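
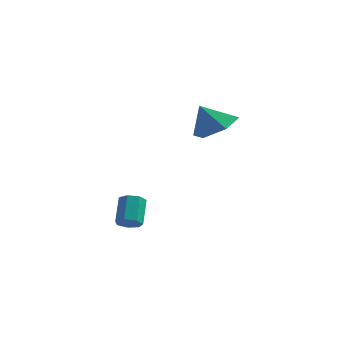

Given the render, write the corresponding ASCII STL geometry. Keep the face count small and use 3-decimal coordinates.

solid 
facet normal 0.183 -0.666 -0.723
outer loop
vertex -2.881 -3.458 -3.435
vertex -3.331 -3.229 -3.76
vertex -2.752 -3.071 -3.759
endloop
endfacet
facet normal 0.951 -0.065 0.301
outer loop
vertex -2.881 -3.458 -3.435
vertex -2.752 -3.071 -3.759
vertex -3.14 -2.52 -2.415
endloop
endfacet
facet normal 0.951 -0.065 0.301
outer loop
vertex -3.14 -2.52 -2.415
vertex -2.752 -3.071 -3.759
vertex -3.011 -2.133 -2.738
endloop
endfacet
facet normal -0.184 0.665 0.723
outer loop
vertex -3.14 -2.52 -2.415
vertex -3.011 -2.133 -2.738
vertex -3.589 -2.291 -2.74
endloop
endfacet
facet normal 0.183 -0.666 -0.723
outer loop
vertex -2.752 -3.071 -3.759
vertex -3.331 -3.229 -3.76
vertex -3.058 -2.803 -4.083
endloop
endfacet
facet normal 0.787 0.540 -0.297
outer loop
vertex -2.752 -3.071 -3.759
vertex -3.058 -2.803 -4.083
vertex -3.011 -2.133 -2.738
endloop
endfacet
facet normal 0.787 0.540 -0.297
outer loop
vertex -3.011 -2.133 -2.738
vertex -3.058 -2.803 -4.083
vertex -3.317 -1.865 -3.062
endloop
endfacet
facet normal -0.184 0.665 0.724
outer loop
vertex -3.011 -2.133 -2.738
vertex -3.317 -1.865 -3.062
vertex -3.589 -2.291 -2.74
endloop
endfacet
facet normal 0.182 -0.666 -0.724
outer loop
vertex -3.058 -2.803 -4.083
vertex -3.331 -3.229 -3.76
vertex -3.57 -2.855 -4.164
endloop
endfacet
facet normal 0.031 0.740 -0.672
outer loop
vertex -3.058 -2.803 -4.083
vertex -3.57 -2.855 -4.164
vertex -3.317 -1.865 -3.062
endloop
endfacet
facet normal 0.033 0.740 -0.672
outer loop
vertex -3.317 -1.865 -3.062
vertex -3.57 -2.855 -4.164
vertex -3.828 -1.917 -3.144
endloop
endfacet
facet normal -0.184 0.665 0.724
outer loop
vertex -3.317 -1.865 -3.062
vertex -3.828 -1.917 -3.144
vertex -3.589 -2.291 -2.74
endloop
endfacet
facet normal 0.183 -0.665 -0.724
outer loop
vertex -3.57 -2.855 -4.164
vertex -3.331 -3.229 -3.76
vertex -3.901 -3.189 -3.941
endloop
endfacet
facet normal -0.750 0.382 -0.541
outer loop
vertex -3.57 -2.855 -4.164
vertex -3.901 -3.189 -3.941
vertex -3.828 -1.917 -3.144
endloop
endfacet
facet normal -0.749 0.382 -0.542
outer loop
vertex -3.828 -1.917 -3.144
vertex -3.901 -3.189 -3.941
vertex -4.16 -2.251 -2.921
endloop
endfacet
facet normal -0.183 0.665 0.724
outer loop
vertex -3.828 -1.917 -3.144
vertex -4.16 -2.251 -2.921
vertex -3.589 -2.291 -2.74
endloop
endfacet
facet normal 0.183 -0.665 -0.724
outer loop
vertex -3.901 -3.189 -3.941
vertex -3.331 -3.229 -3.76
vertex -3.803 -3.553 -3.582
endloop
endfacet
facet normal -0.965 -0.263 -0.003
outer loop
vertex -3.901 -3.189 -3.941
vertex -3.803 -3.553 -3.582
vertex -4.16 -2.251 -2.921
endloop
endfacet
facet normal -0.965 -0.263 -0.003
outer loop
vertex -4.16 -2.251 -2.921
vertex -3.803 -3.553 -3.582
vertex -4.062 -2.615 -2.562
endloop
endfacet
facet normal -0.183 0.665 0.724
outer loop
vertex -4.16 -2.251 -2.921
vertex -4.062 -2.615 -2.562
vertex -3.589 -2.291 -2.74
endloop
endfacet
facet normal 0.183 -0.665 -0.724
outer loop
vertex -3.803 -3.553 -3.582
vertex -3.331 -3.229 -3.76
vertex -3.349 -3.673 -3.357
endloop
endfacet
facet normal -0.454 -0.710 0.538
outer loop
vertex -3.803 -3.553 -3.582
vertex -3.349 -3.673 -3.357
vertex -4.062 -2.615 -2.562
endloop
endfacet
facet normal -0.455 -0.710 0.537
outer loop
vertex -4.062 -2.615 -2.562
vertex -3.349 -3.673 -3.357
vertex -3.608 -2.735 -2.336
endloop
endfacet
facet normal -0.184 0.666 0.723
outer loop
vertex -4.062 -2.615 -2.562
vertex -3.608 -2.735 -2.336
vertex -3.589 -2.291 -2.74
endloop
endfacet
facet normal 0.185 -0.665 -0.724
outer loop
vertex -3.349 -3.673 -3.357
vertex -3.331 -3.229 -3.76
vertex -2.881 -3.458 -3.435
endloop
endfacet
facet normal 0.398 -0.623 0.673
outer loop
vertex -3.349 -3.673 -3.357
vertex -2.881 -3.458 -3.435
vertex -3.608 -2.735 -2.336
endloop
endfacet
facet normal 0.399 -0.622 0.673
outer loop
vertex -3.608 -2.735 -2.336
vertex -2.881 -3.458 -3.435
vertex -3.14 -2.52 -2.415
endloop
endfacet
facet normal -0.184 0.666 0.723
outer loop
vertex -3.608 -2.735 -2.336
vertex -3.14 -2.52 -2.415
vertex -3.589 -2.291 -2.74
endloop
endfacet
facet normal 0.455 0.232 -0.860
outer loop
vertex 0.752 -1.14 2.213
vertex -0.168 -1.381 1.661
vertex 0.002 -0.358 2.027
endloop
endfacet
facet normal 0.210 0.412 0.886
outer loop
vertex 0.752 -1.14 2.213
vertex 0.002 -0.358 2.027
vertex -0.792 -1.699 2.839
endloop
endfacet
facet normal 0.455 0.232 -0.860
outer loop
vertex 0.002 -0.358 2.027
vertex -0.168 -1.381 1.661
vertex -0.918 -0.599 1.475
endloop
endfacet
facet normal -0.510 0.646 0.568
outer loop
vertex 0.002 -0.358 2.027
vertex -0.918 -0.599 1.475
vertex -0.792 -1.699 2.839
endloop
endfacet
facet normal 0.455 0.232 -0.860
outer loop
vertex -0.918 -0.599 1.475
vertex -0.168 -1.381 1.661
vertex -1.088 -1.622 1.109
endloop
endfacet
facet normal -0.980 0.101 0.172
outer loop
vertex -0.918 -0.599 1.475
vertex -1.088 -1.622 1.109
vertex -0.792 -1.699 2.839
endloop
endfacet
facet normal 0.455 0.232 -0.860
outer loop
vertex -1.088 -1.622 1.109
vertex -0.168 -1.381 1.661
vertex -0.338 -2.405 1.295
endloop
endfacet
facet normal -0.730 -0.677 0.095
outer loop
vertex -1.088 -1.622 1.109
vertex -0.338 -2.405 1.295
vertex -0.792 -1.699 2.839
endloop
endfacet
facet normal 0.456 0.231 -0.859
outer loop
vertex -0.338 -2.405 1.295
vertex -0.168 -1.381 1.661
vertex 0.582 -2.164 1.848
endloop
endfacet
facet normal -0.010 -0.910 0.413
outer loop
vertex -0.338 -2.405 1.295
vertex 0.582 -2.164 1.848
vertex -0.792 -1.699 2.839
endloop
endfacet
facet normal 0.455 0.231 -0.860
outer loop
vertex 0.582 -2.164 1.848
vertex -0.168 -1.381 1.661
vertex 0.752 -1.14 2.213
endloop
endfacet
facet normal 0.460 -0.365 0.809
outer loop
vertex 0.582 -2.164 1.848
vertex 0.752 -1.14 2.213
vertex -0.792 -1.699 2.839
endloop
endfacet

endsolid


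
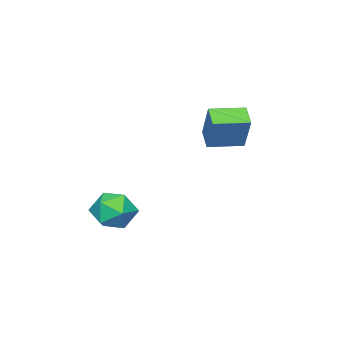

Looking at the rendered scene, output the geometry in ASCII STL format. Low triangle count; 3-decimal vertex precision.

solid 
facet normal -0.572 -0.651 0.499
outer loop
vertex -1.252 -2.07 4.12
vertex -2.567 -0.947 4.078
vertex -1.877 -2.868 2.361
endloop
endfacet
facet normal 0.760 -0.649 0.025
outer loop
vertex -1.213 -2.113 1.782
vertex -1.252 -2.07 4.12
vertex -1.877 -2.868 2.361
endloop
endfacet
facet normal -0.572 -0.651 0.499
outer loop
vertex -1.877 -2.868 2.361
vertex -2.567 -0.947 4.078
vertex -3.192 -1.745 2.319
endloop
endfacet
facet normal -0.308 -0.393 -0.866
outer loop
vertex -3.192 -1.745 2.319
vertex -1.213 -2.113 1.782
vertex -1.877 -2.868 2.361
endloop
endfacet
facet normal 0.308 0.393 0.866
outer loop
vertex -1.252 -2.07 4.12
vertex -1.903 -0.192 3.499
vertex -2.567 -0.947 4.078
endloop
endfacet
facet normal 0.760 -0.649 0.025
outer loop
vertex -0.588 -1.315 3.541
vertex -1.252 -2.07 4.12
vertex -1.213 -2.113 1.782
endloop
endfacet
facet normal 0.308 0.393 0.866
outer loop
vertex -0.588 -1.315 3.541
vertex -1.903 -0.192 3.499
vertex -1.252 -2.07 4.12
endloop
endfacet
facet normal -0.760 0.649 -0.025
outer loop
vertex -2.567 -0.947 4.078
vertex -1.903 -0.192 3.499
vertex -3.192 -1.745 2.319
endloop
endfacet
facet normal -0.308 -0.393 -0.866
outer loop
vertex -2.528 -0.99 1.74
vertex -1.213 -2.113 1.782
vertex -3.192 -1.745 2.319
endloop
endfacet
facet normal -0.760 0.649 -0.025
outer loop
vertex -3.192 -1.745 2.319
vertex -1.903 -0.192 3.499
vertex -2.528 -0.99 1.74
endloop
endfacet
facet normal 0.572 0.651 -0.499
outer loop
vertex -2.528 -0.99 1.74
vertex -0.588 -1.315 3.541
vertex -1.213 -2.113 1.782
endloop
endfacet
facet normal 0.572 0.651 -0.499
outer loop
vertex -1.903 -0.192 3.499
vertex -0.588 -1.315 3.541
vertex -2.528 -0.99 1.74
endloop
endfacet
facet normal 0.188 -0.114 0.976
outer loop
vertex 2.98 -3.414 -0.176
vertex 3.029 -4.571 -0.321
vertex 3.997 -3.928 -0.432
endloop
endfacet
facet normal 0.443 0.508 0.739
outer loop
vertex 2.98 -3.414 -0.176
vertex 3.997 -3.928 -0.432
vertex 3.705 -2.923 -0.948
endloop
endfacet
facet normal -0.101 0.880 0.464
outer loop
vertex 2.98 -3.414 -0.176
vertex 3.705 -2.923 -0.948
vertex 2.557 -2.945 -1.157
endloop
endfacet
facet normal -0.693 0.487 0.532
outer loop
vertex 2.98 -3.414 -0.176
vertex 2.557 -2.945 -1.157
vertex 2.139 -3.964 -0.769
endloop
endfacet
facet normal -0.514 -0.128 0.848
outer loop
vertex 2.98 -3.414 -0.176
vertex 2.139 -3.964 -0.769
vertex 3.029 -4.571 -0.321
endloop
endfacet
facet normal 0.904 0.371 0.211
outer loop
vertex 3.705 -2.923 -0.948
vertex 3.997 -3.928 -0.432
vertex 4.201 -3.776 -1.571
endloop
endfacet
facet normal 0.491 -0.636 0.595
outer loop
vertex 3.997 -3.928 -0.432
vertex 3.029 -4.571 -0.321
vertex 3.783 -4.795 -1.183
endloop
endfacet
facet normal -0.645 -0.658 0.388
outer loop
vertex 3.029 -4.571 -0.321
vertex 2.139 -3.964 -0.769
vertex 2.635 -4.817 -1.392
endloop
endfacet
facet normal -0.934 0.336 -0.122
outer loop
vertex 2.139 -3.964 -0.769
vertex 2.557 -2.945 -1.157
vertex 2.343 -3.812 -1.908
endloop
endfacet
facet normal 0.024 0.972 -0.232
outer loop
vertex 2.557 -2.945 -1.157
vertex 3.705 -2.923 -0.948
vertex 3.311 -3.169 -2.019
endloop
endfacet
facet normal 0.693 -0.487 -0.532
outer loop
vertex 3.36 -4.326 -2.164
vertex 4.201 -3.776 -1.571
vertex 3.783 -4.795 -1.183
endloop
endfacet
facet normal 0.101 -0.880 -0.464
outer loop
vertex 3.36 -4.326 -2.164
vertex 3.783 -4.795 -1.183
vertex 2.635 -4.817 -1.392
endloop
endfacet
facet normal -0.443 -0.508 -0.739
outer loop
vertex 3.36 -4.326 -2.164
vertex 2.635 -4.817 -1.392
vertex 2.343 -3.812 -1.908
endloop
endfacet
facet normal -0.188 0.114 -0.976
outer loop
vertex 3.36 -4.326 -2.164
vertex 2.343 -3.812 -1.908
vertex 3.311 -3.169 -2.019
endloop
endfacet
facet normal 0.514 0.128 -0.848
outer loop
vertex 3.36 -4.326 -2.164
vertex 3.311 -3.169 -2.019
vertex 4.201 -3.776 -1.571
endloop
endfacet
facet normal 0.934 -0.336 0.122
outer loop
vertex 3.783 -4.795 -1.183
vertex 4.201 -3.776 -1.571
vertex 3.997 -3.928 -0.432
endloop
endfacet
facet normal -0.024 -0.972 0.232
outer loop
vertex 2.635 -4.817 -1.392
vertex 3.783 -4.795 -1.183
vertex 3.029 -4.571 -0.321
endloop
endfacet
facet normal -0.904 -0.371 -0.211
outer loop
vertex 2.343 -3.812 -1.908
vertex 2.635 -4.817 -1.392
vertex 2.139 -3.964 -0.769
endloop
endfacet
facet normal -0.491 0.636 -0.595
outer loop
vertex 3.311 -3.169 -2.019
vertex 2.343 -3.812 -1.908
vertex 2.557 -2.945 -1.157
endloop
endfacet
facet normal 0.645 0.658 -0.388
outer loop
vertex 4.201 -3.776 -1.571
vertex 3.311 -3.169 -2.019
vertex 3.705 -2.923 -0.948
endloop
endfacet

endsolid


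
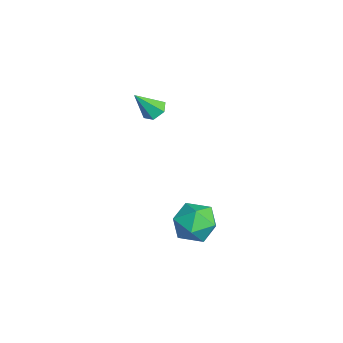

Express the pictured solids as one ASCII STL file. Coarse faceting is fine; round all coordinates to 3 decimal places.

solid 
facet normal -0.969 -0.229 0.092
outer loop
vertex 2.662 2.955 -3.894
vertex 2.928 1.79 -3.987
vertex 2.906 2.316 -2.91
endloop
endfacet
facet normal -0.815 0.373 0.444
outer loop
vertex 2.662 2.955 -3.894
vertex 2.906 2.316 -2.91
vertex 3.348 3.423 -3.029
endloop
endfacet
facet normal -0.543 0.839 -0.023
outer loop
vertex 2.662 2.955 -3.894
vertex 3.348 3.423 -3.029
vertex 3.643 3.582 -4.18
endloop
endfacet
facet normal -0.530 0.527 -0.665
outer loop
vertex 2.662 2.955 -3.894
vertex 3.643 3.582 -4.18
vertex 3.383 2.573 -4.772
endloop
endfacet
facet normal -0.794 -0.134 -0.593
outer loop
vertex 2.662 2.955 -3.894
vertex 3.383 2.573 -4.772
vertex 2.928 1.79 -3.987
endloop
endfacet
facet normal -0.309 0.223 0.925
outer loop
vertex 3.348 3.423 -3.029
vertex 2.906 2.316 -2.91
vertex 4.037 2.547 -2.588
endloop
endfacet
facet normal -0.559 -0.749 0.355
outer loop
vertex 2.906 2.316 -2.91
vertex 2.928 1.79 -3.987
vertex 3.777 1.538 -3.18
endloop
endfacet
facet normal -0.275 -0.596 -0.754
outer loop
vertex 2.928 1.79 -3.987
vertex 3.383 2.573 -4.772
vertex 4.072 1.697 -4.331
endloop
endfacet
facet normal 0.151 0.471 -0.869
outer loop
vertex 3.383 2.573 -4.772
vertex 3.643 3.582 -4.18
vertex 4.514 2.804 -4.45
endloop
endfacet
facet normal 0.130 0.977 0.168
outer loop
vertex 3.643 3.582 -4.18
vertex 3.348 3.423 -3.029
vertex 4.492 3.33 -3.373
endloop
endfacet
facet normal 0.530 -0.527 0.665
outer loop
vertex 4.758 2.165 -3.466
vertex 4.037 2.547 -2.588
vertex 3.777 1.538 -3.18
endloop
endfacet
facet normal 0.543 -0.839 0.023
outer loop
vertex 4.758 2.165 -3.466
vertex 3.777 1.538 -3.18
vertex 4.072 1.697 -4.331
endloop
endfacet
facet normal 0.815 -0.373 -0.444
outer loop
vertex 4.758 2.165 -3.466
vertex 4.072 1.697 -4.331
vertex 4.514 2.804 -4.45
endloop
endfacet
facet normal 0.969 0.229 -0.092
outer loop
vertex 4.758 2.165 -3.466
vertex 4.514 2.804 -4.45
vertex 4.492 3.33 -3.373
endloop
endfacet
facet normal 0.794 0.134 0.593
outer loop
vertex 4.758 2.165 -3.466
vertex 4.492 3.33 -3.373
vertex 4.037 2.547 -2.588
endloop
endfacet
facet normal -0.151 -0.471 0.869
outer loop
vertex 3.777 1.538 -3.18
vertex 4.037 2.547 -2.588
vertex 2.906 2.316 -2.91
endloop
endfacet
facet normal -0.130 -0.977 -0.168
outer loop
vertex 4.072 1.697 -4.331
vertex 3.777 1.538 -3.18
vertex 2.928 1.79 -3.987
endloop
endfacet
facet normal 0.309 -0.223 -0.925
outer loop
vertex 4.514 2.804 -4.45
vertex 4.072 1.697 -4.331
vertex 3.383 2.573 -4.772
endloop
endfacet
facet normal 0.559 0.749 -0.355
outer loop
vertex 4.492 3.33 -3.373
vertex 4.514 2.804 -4.45
vertex 3.643 3.582 -4.18
endloop
endfacet
facet normal 0.275 0.596 0.754
outer loop
vertex 4.037 2.547 -2.588
vertex 4.492 3.33 -3.373
vertex 3.348 3.423 -3.029
endloop
endfacet
facet normal -0.075 0.602 -0.795
outer loop
vertex 0.647 1.286 1.427
vertex 0.03 1.464 1.62
vertex 0.561 1.812 1.833
endloop
endfacet
facet normal 0.956 -0.066 0.287
outer loop
vertex 0.647 1.286 1.427
vertex 0.561 1.812 1.833
vertex 0.15 0.496 2.9
endloop
endfacet
facet normal -0.074 0.601 -0.796
outer loop
vertex 0.561 1.812 1.833
vertex 0.03 1.464 1.62
vertex -0.055 1.99 2.025
endloop
endfacet
facet normal 0.386 0.505 0.772
outer loop
vertex 0.561 1.812 1.833
vertex -0.055 1.99 2.025
vertex 0.15 0.496 2.9
endloop
endfacet
facet normal -0.074 0.601 -0.796
outer loop
vertex -0.055 1.99 2.025
vertex 0.03 1.464 1.62
vertex -0.587 1.642 1.812
endloop
endfacet
facet normal -0.543 0.368 0.755
outer loop
vertex -0.055 1.99 2.025
vertex -0.587 1.642 1.812
vertex 0.15 0.496 2.9
endloop
endfacet
facet normal -0.074 0.602 -0.795
outer loop
vertex -0.587 1.642 1.812
vertex 0.03 1.464 1.62
vertex -0.501 1.116 1.406
endloop
endfacet
facet normal -0.905 -0.343 0.252
outer loop
vertex -0.587 1.642 1.812
vertex -0.501 1.116 1.406
vertex 0.15 0.496 2.9
endloop
endfacet
facet normal -0.074 0.602 -0.795
outer loop
vertex -0.501 1.116 1.406
vertex 0.03 1.464 1.62
vertex 0.116 0.938 1.214
endloop
endfacet
facet normal -0.336 -0.913 -0.233
outer loop
vertex -0.501 1.116 1.406
vertex 0.116 0.938 1.214
vertex 0.15 0.496 2.9
endloop
endfacet
facet normal -0.075 0.602 -0.795
outer loop
vertex 0.116 0.938 1.214
vertex 0.03 1.464 1.62
vertex 0.647 1.286 1.427
endloop
endfacet
facet normal 0.594 -0.775 -0.215
outer loop
vertex 0.116 0.938 1.214
vertex 0.647 1.286 1.427
vertex 0.15 0.496 2.9
endloop
endfacet

endsolid


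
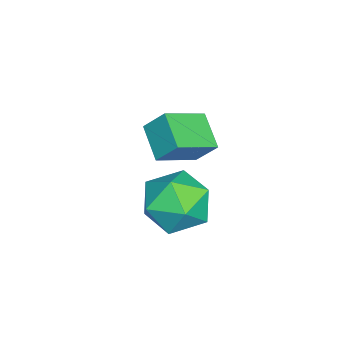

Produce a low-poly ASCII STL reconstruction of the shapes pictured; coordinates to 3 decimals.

solid 
facet normal -0.693 0.607 0.389
outer loop
vertex -0.318 -1.9 0.15
vertex -0.362 -2.525 1.047
vertex 0.342 -1.689 0.997
endloop
endfacet
facet normal -0.253 0.966 -0.044
outer loop
vertex -0.318 -1.9 0.15
vertex 0.342 -1.689 0.997
vertex 0.728 -1.634 -0.025
endloop
endfacet
facet normal -0.285 0.666 -0.690
outer loop
vertex -0.318 -1.9 0.15
vertex 0.728 -1.634 -0.025
vertex 0.263 -2.435 -0.606
endloop
endfacet
facet normal -0.744 0.120 -0.657
outer loop
vertex -0.318 -1.9 0.15
vertex 0.263 -2.435 -0.606
vertex -0.411 -2.986 0.057
endloop
endfacet
facet normal -0.996 0.084 0.010
outer loop
vertex -0.318 -1.9 0.15
vertex -0.411 -2.986 0.057
vertex -0.362 -2.525 1.047
endloop
endfacet
facet normal 0.412 0.888 0.203
outer loop
vertex 0.728 -1.634 -0.025
vertex 0.342 -1.689 0.997
vertex 1.331 -2.094 0.763
endloop
endfacet
facet normal -0.300 0.307 0.903
outer loop
vertex 0.342 -1.689 0.997
vertex -0.362 -2.525 1.047
vertex 0.657 -2.645 1.426
endloop
endfacet
facet normal -0.791 -0.539 0.290
outer loop
vertex -0.362 -2.525 1.047
vertex -0.411 -2.986 0.057
vertex 0.192 -3.446 0.845
endloop
endfacet
facet normal -0.383 -0.480 -0.789
outer loop
vertex -0.411 -2.986 0.057
vertex 0.263 -2.435 -0.606
vertex 0.578 -3.391 -0.177
endloop
endfacet
facet normal 0.360 0.401 -0.842
outer loop
vertex 0.263 -2.435 -0.606
vertex 0.728 -1.634 -0.025
vertex 1.282 -2.555 -0.227
endloop
endfacet
facet normal 0.744 -0.120 0.657
outer loop
vertex 1.238 -3.18 0.67
vertex 1.331 -2.094 0.763
vertex 0.657 -2.645 1.426
endloop
endfacet
facet normal 0.285 -0.666 0.690
outer loop
vertex 1.238 -3.18 0.67
vertex 0.657 -2.645 1.426
vertex 0.192 -3.446 0.845
endloop
endfacet
facet normal 0.253 -0.966 0.044
outer loop
vertex 1.238 -3.18 0.67
vertex 0.192 -3.446 0.845
vertex 0.578 -3.391 -0.177
endloop
endfacet
facet normal 0.693 -0.607 -0.389
outer loop
vertex 1.238 -3.18 0.67
vertex 0.578 -3.391 -0.177
vertex 1.282 -2.555 -0.227
endloop
endfacet
facet normal 0.996 -0.084 -0.010
outer loop
vertex 1.238 -3.18 0.67
vertex 1.282 -2.555 -0.227
vertex 1.331 -2.094 0.763
endloop
endfacet
facet normal 0.383 0.480 0.789
outer loop
vertex 0.657 -2.645 1.426
vertex 1.331 -2.094 0.763
vertex 0.342 -1.689 0.997
endloop
endfacet
facet normal -0.360 -0.401 0.842
outer loop
vertex 0.192 -3.446 0.845
vertex 0.657 -2.645 1.426
vertex -0.362 -2.525 1.047
endloop
endfacet
facet normal -0.412 -0.888 -0.203
outer loop
vertex 0.578 -3.391 -0.177
vertex 0.192 -3.446 0.845
vertex -0.411 -2.986 0.057
endloop
endfacet
facet normal 0.300 -0.307 -0.903
outer loop
vertex 1.282 -2.555 -0.227
vertex 0.578 -3.391 -0.177
vertex 0.263 -2.435 -0.606
endloop
endfacet
facet normal 0.791 0.539 -0.290
outer loop
vertex 1.331 -2.094 0.763
vertex 1.282 -2.555 -0.227
vertex 0.728 -1.634 -0.025
endloop
endfacet
facet normal -0.664 0.607 -0.436
outer loop
vertex -3.249 -3.195 0.379
vertex -3.162 -2.553 1.141
vertex -2.321 -2.609 -0.219
endloop
endfacet
facet normal -0.087 -0.641 -0.763
outer loop
vertex -1.318 -3.527 0.439
vertex -3.249 -3.195 0.379
vertex -2.321 -2.609 -0.219
endloop
endfacet
facet normal -0.664 0.608 -0.436
outer loop
vertex -2.321 -2.609 -0.219
vertex -3.162 -2.553 1.141
vertex -2.234 -1.968 0.543
endloop
endfacet
facet normal 0.743 0.468 -0.479
outer loop
vertex -2.234 -1.968 0.543
vertex -1.318 -3.527 0.439
vertex -2.321 -2.609 -0.219
endloop
endfacet
facet normal -0.743 -0.468 0.479
outer loop
vertex -3.249 -3.195 0.379
vertex -2.159 -3.471 1.799
vertex -3.162 -2.553 1.141
endloop
endfacet
facet normal -0.087 -0.642 -0.762
outer loop
vertex -2.246 -4.112 1.037
vertex -3.249 -3.195 0.379
vertex -1.318 -3.527 0.439
endloop
endfacet
facet normal -0.742 -0.468 0.479
outer loop
vertex -2.246 -4.112 1.037
vertex -2.159 -3.471 1.799
vertex -3.249 -3.195 0.379
endloop
endfacet
facet normal 0.087 0.641 0.762
outer loop
vertex -3.162 -2.553 1.141
vertex -2.159 -3.471 1.799
vertex -2.234 -1.968 0.543
endloop
endfacet
facet normal 0.742 0.468 -0.479
outer loop
vertex -1.231 -2.885 1.201
vertex -1.318 -3.527 0.439
vertex -2.234 -1.968 0.543
endloop
endfacet
facet normal 0.086 0.641 0.762
outer loop
vertex -2.234 -1.968 0.543
vertex -2.159 -3.471 1.799
vertex -1.231 -2.885 1.201
endloop
endfacet
facet normal 0.664 -0.608 0.436
outer loop
vertex -1.231 -2.885 1.201
vertex -2.246 -4.112 1.037
vertex -1.318 -3.527 0.439
endloop
endfacet
facet normal 0.664 -0.608 0.435
outer loop
vertex -2.159 -3.471 1.799
vertex -2.246 -4.112 1.037
vertex -1.231 -2.885 1.201
endloop
endfacet

endsolid


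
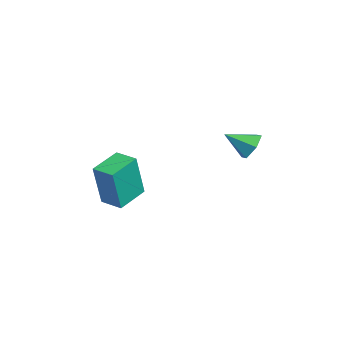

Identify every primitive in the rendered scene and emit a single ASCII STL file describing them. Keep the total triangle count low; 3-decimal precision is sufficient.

solid 
facet normal 0.127 0.844 -0.521
outer loop
vertex -1.503 2.683 -1.211
vertex -2.179 2.606 -1.501
vertex -2.088 2.982 -0.87
endloop
endfacet
facet normal 0.478 -0.065 0.876
outer loop
vertex -1.503 2.683 -1.211
vertex -2.088 2.982 -0.87
vertex -2.341 1.534 -0.839
endloop
endfacet
facet normal 0.127 0.844 -0.521
outer loop
vertex -2.088 2.982 -0.87
vertex -2.179 2.606 -1.501
vertex -2.764 2.904 -1.161
endloop
endfacet
facet normal -0.403 0.090 0.911
outer loop
vertex -2.088 2.982 -0.87
vertex -2.764 2.904 -1.161
vertex -2.341 1.534 -0.839
endloop
endfacet
facet normal 0.126 0.844 -0.522
outer loop
vertex -2.764 2.904 -1.161
vertex -2.179 2.606 -1.501
vertex -2.856 2.528 -1.791
endloop
endfacet
facet normal -0.936 -0.225 0.271
outer loop
vertex -2.764 2.904 -1.161
vertex -2.856 2.528 -1.791
vertex -2.341 1.534 -0.839
endloop
endfacet
facet normal 0.126 0.844 -0.521
outer loop
vertex -2.856 2.528 -1.791
vertex -2.179 2.606 -1.501
vertex -2.27 2.23 -2.132
endloop
endfacet
facet normal -0.591 -0.696 -0.407
outer loop
vertex -2.856 2.528 -1.791
vertex -2.27 2.23 -2.132
vertex -2.341 1.534 -0.839
endloop
endfacet
facet normal 0.127 0.844 -0.521
outer loop
vertex -2.27 2.23 -2.132
vertex -2.179 2.606 -1.501
vertex -1.594 2.307 -1.842
endloop
endfacet
facet normal 0.286 -0.850 -0.442
outer loop
vertex -2.27 2.23 -2.132
vertex -1.594 2.307 -1.842
vertex -2.341 1.534 -0.839
endloop
endfacet
facet normal 0.127 0.844 -0.521
outer loop
vertex -1.594 2.307 -1.842
vertex -2.179 2.606 -1.501
vertex -1.503 2.683 -1.211
endloop
endfacet
facet normal 0.821 -0.534 0.200
outer loop
vertex -1.594 2.307 -1.842
vertex -1.503 2.683 -1.211
vertex -2.341 1.534 -0.839
endloop
endfacet
facet normal -0.723 -0.691 0.006
outer loop
vertex -2.342 -3.689 -2.452
vertex -3.329 -2.654 -2.111
vertex -2.696 -3.338 -4.543
endloop
endfacet
facet normal 0.671 -0.704 -0.232
outer loop
vertex -1.951 -2.626 -4.549
vertex -2.342 -3.689 -2.452
vertex -2.696 -3.338 -4.543
endloop
endfacet
facet normal -0.723 -0.691 0.006
outer loop
vertex -2.696 -3.338 -4.543
vertex -3.329 -2.654 -2.111
vertex -3.682 -2.303 -4.202
endloop
endfacet
facet normal -0.164 0.164 -0.973
outer loop
vertex -3.682 -2.303 -4.202
vertex -1.951 -2.626 -4.549
vertex -2.696 -3.338 -4.543
endloop
endfacet
facet normal 0.164 -0.164 0.973
outer loop
vertex -2.342 -3.689 -2.452
vertex -2.584 -1.942 -2.117
vertex -3.329 -2.654 -2.111
endloop
endfacet
facet normal 0.672 -0.704 -0.232
outer loop
vertex -1.598 -2.977 -2.458
vertex -2.342 -3.689 -2.452
vertex -1.951 -2.626 -4.549
endloop
endfacet
facet normal 0.165 -0.164 0.973
outer loop
vertex -1.598 -2.977 -2.458
vertex -2.584 -1.942 -2.117
vertex -2.342 -3.689 -2.452
endloop
endfacet
facet normal -0.671 0.704 0.232
outer loop
vertex -3.329 -2.654 -2.111
vertex -2.584 -1.942 -2.117
vertex -3.682 -2.303 -4.202
endloop
endfacet
facet normal -0.164 0.164 -0.973
outer loop
vertex -2.938 -1.591 -4.208
vertex -1.951 -2.626 -4.549
vertex -3.682 -2.303 -4.202
endloop
endfacet
facet normal -0.672 0.704 0.232
outer loop
vertex -3.682 -2.303 -4.202
vertex -2.584 -1.942 -2.117
vertex -2.938 -1.591 -4.208
endloop
endfacet
facet normal 0.723 0.691 -0.006
outer loop
vertex -2.938 -1.591 -4.208
vertex -1.598 -2.977 -2.458
vertex -1.951 -2.626 -4.549
endloop
endfacet
facet normal 0.723 0.691 -0.006
outer loop
vertex -2.584 -1.942 -2.117
vertex -1.598 -2.977 -2.458
vertex -2.938 -1.591 -4.208
endloop
endfacet

endsolid


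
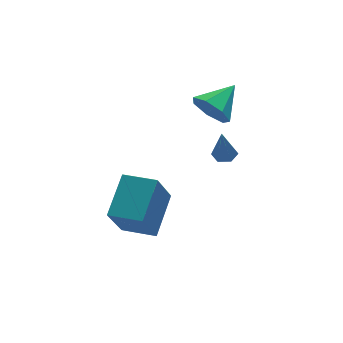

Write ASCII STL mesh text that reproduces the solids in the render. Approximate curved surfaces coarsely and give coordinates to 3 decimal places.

solid 
facet normal 0.150 0.118 -0.982
outer loop
vertex 1.77 1.498 -0.331
vertex 1.326 1.191 -0.436
vertex 1.276 1.736 -0.378
endloop
endfacet
facet normal 0.351 0.819 0.454
outer loop
vertex 1.77 1.498 -0.331
vertex 1.276 1.736 -0.378
vertex 1.094 1.009 1.076
endloop
endfacet
facet normal 0.150 0.118 -0.982
outer loop
vertex 1.276 1.736 -0.378
vertex 1.326 1.191 -0.436
vertex 0.832 1.429 -0.483
endloop
endfacet
facet normal -0.589 0.750 0.301
outer loop
vertex 1.276 1.736 -0.378
vertex 0.832 1.429 -0.483
vertex 1.094 1.009 1.076
endloop
endfacet
facet normal 0.150 0.118 -0.982
outer loop
vertex 0.832 1.429 -0.483
vertex 1.326 1.191 -0.436
vertex 0.882 0.884 -0.541
endloop
endfacet
facet normal -0.985 -0.105 0.137
outer loop
vertex 0.832 1.429 -0.483
vertex 0.882 0.884 -0.541
vertex 1.094 1.009 1.076
endloop
endfacet
facet normal 0.150 0.118 -0.982
outer loop
vertex 0.882 0.884 -0.541
vertex 1.326 1.191 -0.436
vertex 1.375 0.647 -0.494
endloop
endfacet
facet normal -0.440 -0.889 0.126
outer loop
vertex 0.882 0.884 -0.541
vertex 1.375 0.647 -0.494
vertex 1.094 1.009 1.076
endloop
endfacet
facet normal 0.150 0.118 -0.982
outer loop
vertex 1.375 0.647 -0.494
vertex 1.326 1.191 -0.436
vertex 1.819 0.954 -0.389
endloop
endfacet
facet normal 0.501 -0.820 0.279
outer loop
vertex 1.375 0.647 -0.494
vertex 1.819 0.954 -0.389
vertex 1.094 1.009 1.076
endloop
endfacet
facet normal 0.150 0.118 -0.982
outer loop
vertex 1.819 0.954 -0.389
vertex 1.326 1.191 -0.436
vertex 1.77 1.498 -0.331
endloop
endfacet
facet normal 0.896 0.034 0.442
outer loop
vertex 1.819 0.954 -0.389
vertex 1.77 1.498 -0.331
vertex 1.094 1.009 1.076
endloop
endfacet
facet normal -0.565 -0.664 -0.490
outer loop
vertex -2.749 -0.102 -2.297
vertex -3.87 0.946 -2.425
vertex -1.901 0.573 -4.188
endloop
endfacet
facet normal 0.728 -0.680 0.084
outer loop
vertex -0.71 1.974 -3.155
vertex -2.749 -0.102 -2.297
vertex -1.901 0.573 -4.188
endloop
endfacet
facet normal -0.565 -0.664 -0.490
outer loop
vertex -1.901 0.573 -4.188
vertex -3.87 0.946 -2.425
vertex -3.022 1.621 -4.317
endloop
endfacet
facet normal 0.389 0.309 -0.868
outer loop
vertex -3.022 1.621 -4.317
vertex -0.71 1.974 -3.155
vertex -1.901 0.573 -4.188
endloop
endfacet
facet normal -0.389 -0.310 0.868
outer loop
vertex -2.749 -0.102 -2.297
vertex -2.679 2.347 -1.392
vertex -3.87 0.946 -2.425
endloop
endfacet
facet normal 0.728 -0.680 0.084
outer loop
vertex -1.558 1.299 -1.263
vertex -2.749 -0.102 -2.297
vertex -0.71 1.974 -3.155
endloop
endfacet
facet normal -0.389 -0.309 0.868
outer loop
vertex -1.558 1.299 -1.263
vertex -2.679 2.347 -1.392
vertex -2.749 -0.102 -2.297
endloop
endfacet
facet normal -0.728 0.680 -0.084
outer loop
vertex -3.87 0.946 -2.425
vertex -2.679 2.347 -1.392
vertex -3.022 1.621 -4.317
endloop
endfacet
facet normal 0.389 0.310 -0.868
outer loop
vertex -1.831 3.022 -3.283
vertex -0.71 1.974 -3.155
vertex -3.022 1.621 -4.317
endloop
endfacet
facet normal -0.728 0.681 -0.084
outer loop
vertex -3.022 1.621 -4.317
vertex -2.679 2.347 -1.392
vertex -1.831 3.022 -3.283
endloop
endfacet
facet normal 0.565 0.664 0.490
outer loop
vertex -1.831 3.022 -3.283
vertex -1.558 1.299 -1.263
vertex -0.71 1.974 -3.155
endloop
endfacet
facet normal 0.564 0.664 0.490
outer loop
vertex -2.679 2.347 -1.392
vertex -1.558 1.299 -1.263
vertex -1.831 3.022 -3.283
endloop
endfacet
facet normal -0.818 -0.403 -0.412
outer loop
vertex 2.088 3.158 -0.24
vertex 1.589 3.31 0.602
vertex 1.684 3.914 -0.177
endloop
endfacet
facet normal 0.676 0.412 -0.611
outer loop
vertex 2.088 3.158 -0.24
vertex 1.684 3.914 -0.177
vertex 2.971 3.99 1.298
endloop
endfacet
facet normal -0.818 -0.402 -0.412
outer loop
vertex 1.684 3.914 -0.177
vertex 1.589 3.31 0.602
vertex 1.209 4.215 0.472
endloop
endfacet
facet normal 0.240 0.936 -0.258
outer loop
vertex 1.684 3.914 -0.177
vertex 1.209 4.215 0.472
vertex 2.971 3.99 1.298
endloop
endfacet
facet normal -0.818 -0.402 -0.412
outer loop
vertex 1.209 4.215 0.472
vertex 1.589 3.31 0.602
vertex 1.02 3.835 1.219
endloop
endfacet
facet normal -0.089 0.897 0.434
outer loop
vertex 1.209 4.215 0.472
vertex 1.02 3.835 1.219
vertex 2.971 3.99 1.298
endloop
endfacet
facet normal -0.818 -0.402 -0.412
outer loop
vertex 1.02 3.835 1.219
vertex 1.589 3.31 0.602
vertex 1.259 3.059 1.501
endloop
endfacet
facet normal -0.064 0.323 0.944
outer loop
vertex 1.02 3.835 1.219
vertex 1.259 3.059 1.501
vertex 2.971 3.99 1.298
endloop
endfacet
facet normal -0.817 -0.403 -0.412
outer loop
vertex 1.259 3.059 1.501
vertex 1.589 3.31 0.602
vertex 1.747 2.473 1.106
endloop
endfacet
facet normal 0.297 -0.352 0.888
outer loop
vertex 1.259 3.059 1.501
vertex 1.747 2.473 1.106
vertex 2.971 3.99 1.298
endloop
endfacet
facet normal -0.817 -0.402 -0.412
outer loop
vertex 1.747 2.473 1.106
vertex 1.589 3.31 0.602
vertex 2.116 2.517 0.331
endloop
endfacet
facet normal 0.721 -0.621 0.308
outer loop
vertex 1.747 2.473 1.106
vertex 2.116 2.517 0.331
vertex 2.971 3.99 1.298
endloop
endfacet
facet normal -0.818 -0.403 -0.412
outer loop
vertex 2.116 2.517 0.331
vertex 1.589 3.31 0.602
vertex 2.088 3.158 -0.24
endloop
endfacet
facet normal 0.890 -0.281 -0.359
outer loop
vertex 2.116 2.517 0.331
vertex 2.088 3.158 -0.24
vertex 2.971 3.99 1.298
endloop
endfacet

endsolid


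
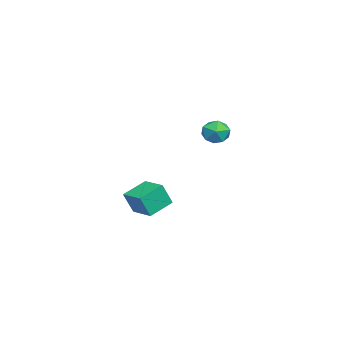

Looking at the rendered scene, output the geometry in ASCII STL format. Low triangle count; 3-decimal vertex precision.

solid 
facet normal -0.701 0.603 0.381
outer loop
vertex -4.317 -0.772 -2.933
vertex -3.276 0.339 -2.775
vertex -4.625 -0.294 -4.256
endloop
endfacet
facet normal -0.681 -0.725 -0.104
outer loop
vertex -3.504 -1.259 -4.865
vertex -4.317 -0.772 -2.933
vertex -4.625 -0.294 -4.256
endloop
endfacet
facet normal -0.701 0.603 0.381
outer loop
vertex -4.625 -0.294 -4.256
vertex -3.276 0.339 -2.775
vertex -3.585 0.816 -4.098
endloop
endfacet
facet normal -0.214 0.331 -0.919
outer loop
vertex -3.585 0.816 -4.098
vertex -3.504 -1.259 -4.865
vertex -4.625 -0.294 -4.256
endloop
endfacet
facet normal 0.214 -0.331 0.919
outer loop
vertex -4.317 -0.772 -2.933
vertex -2.155 -0.626 -3.384
vertex -3.276 0.339 -2.775
endloop
endfacet
facet normal -0.680 -0.726 -0.103
outer loop
vertex -3.195 -1.736 -3.542
vertex -4.317 -0.772 -2.933
vertex -3.504 -1.259 -4.865
endloop
endfacet
facet normal 0.214 -0.331 0.919
outer loop
vertex -3.195 -1.736 -3.542
vertex -2.155 -0.626 -3.384
vertex -4.317 -0.772 -2.933
endloop
endfacet
facet normal 0.680 0.726 0.103
outer loop
vertex -3.276 0.339 -2.775
vertex -2.155 -0.626 -3.384
vertex -3.585 0.816 -4.098
endloop
endfacet
facet normal -0.214 0.331 -0.919
outer loop
vertex -2.463 -0.148 -4.707
vertex -3.504 -1.259 -4.865
vertex -3.585 0.816 -4.098
endloop
endfacet
facet normal 0.680 0.726 0.104
outer loop
vertex -3.585 0.816 -4.098
vertex -2.155 -0.626 -3.384
vertex -2.463 -0.148 -4.707
endloop
endfacet
facet normal 0.701 -0.603 -0.381
outer loop
vertex -2.463 -0.148 -4.707
vertex -3.195 -1.736 -3.542
vertex -3.504 -1.259 -4.865
endloop
endfacet
facet normal 0.701 -0.603 -0.381
outer loop
vertex -2.155 -0.626 -3.384
vertex -3.195 -1.736 -3.542
vertex -2.463 -0.148 -4.707
endloop
endfacet
facet normal -0.520 0.067 0.852
outer loop
vertex 1.079 4.293 3.186
vertex 1.162 3.475 3.301
vertex 1.731 3.997 3.607
endloop
endfacet
facet normal -0.163 0.670 0.724
outer loop
vertex 1.079 4.293 3.186
vertex 1.731 3.997 3.607
vertex 1.835 4.613 3.06
endloop
endfacet
facet normal -0.375 0.922 0.091
outer loop
vertex 1.079 4.293 3.186
vertex 1.835 4.613 3.06
vertex 1.33 4.471 2.415
endloop
endfacet
facet normal -0.864 0.474 -0.172
outer loop
vertex 1.079 4.293 3.186
vertex 1.33 4.471 2.415
vertex 0.915 3.768 2.564
endloop
endfacet
facet normal -0.953 -0.055 0.298
outer loop
vertex 1.079 4.293 3.186
vertex 0.915 3.768 2.564
vertex 1.162 3.475 3.301
endloop
endfacet
facet normal 0.532 0.510 0.676
outer loop
vertex 1.835 4.613 3.06
vertex 1.731 3.997 3.607
vertex 2.385 3.992 3.096
endloop
endfacet
facet normal -0.046 -0.467 0.883
outer loop
vertex 1.731 3.997 3.607
vertex 1.162 3.475 3.301
vertex 1.97 3.289 3.245
endloop
endfacet
facet normal -0.748 -0.663 -0.013
outer loop
vertex 1.162 3.475 3.301
vertex 0.915 3.768 2.564
vertex 1.465 3.147 2.6
endloop
endfacet
facet normal -0.603 0.192 -0.774
outer loop
vertex 0.915 3.768 2.564
vertex 1.33 4.471 2.415
vertex 1.569 3.763 2.053
endloop
endfacet
facet normal 0.187 0.918 -0.349
outer loop
vertex 1.33 4.471 2.415
vertex 1.835 4.613 3.06
vertex 2.138 4.285 2.359
endloop
endfacet
facet normal 0.864 -0.474 0.172
outer loop
vertex 2.221 3.467 2.474
vertex 2.385 3.992 3.096
vertex 1.97 3.289 3.245
endloop
endfacet
facet normal 0.375 -0.922 -0.091
outer loop
vertex 2.221 3.467 2.474
vertex 1.97 3.289 3.245
vertex 1.465 3.147 2.6
endloop
endfacet
facet normal 0.163 -0.670 -0.724
outer loop
vertex 2.221 3.467 2.474
vertex 1.465 3.147 2.6
vertex 1.569 3.763 2.053
endloop
endfacet
facet normal 0.520 -0.067 -0.852
outer loop
vertex 2.221 3.467 2.474
vertex 1.569 3.763 2.053
vertex 2.138 4.285 2.359
endloop
endfacet
facet normal 0.953 0.055 -0.298
outer loop
vertex 2.221 3.467 2.474
vertex 2.138 4.285 2.359
vertex 2.385 3.992 3.096
endloop
endfacet
facet normal 0.603 -0.192 0.774
outer loop
vertex 1.97 3.289 3.245
vertex 2.385 3.992 3.096
vertex 1.731 3.997 3.607
endloop
endfacet
facet normal -0.187 -0.918 0.349
outer loop
vertex 1.465 3.147 2.6
vertex 1.97 3.289 3.245
vertex 1.162 3.475 3.301
endloop
endfacet
facet normal -0.532 -0.510 -0.676
outer loop
vertex 1.569 3.763 2.053
vertex 1.465 3.147 2.6
vertex 0.915 3.768 2.564
endloop
endfacet
facet normal 0.046 0.467 -0.883
outer loop
vertex 2.138 4.285 2.359
vertex 1.569 3.763 2.053
vertex 1.33 4.471 2.415
endloop
endfacet
facet normal 0.748 0.663 0.013
outer loop
vertex 2.385 3.992 3.096
vertex 2.138 4.285 2.359
vertex 1.835 4.613 3.06
endloop
endfacet

endsolid


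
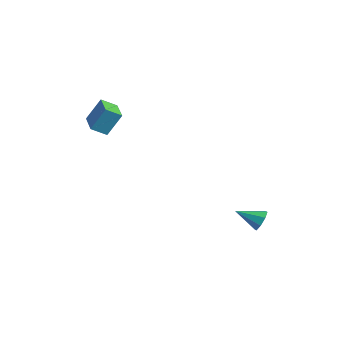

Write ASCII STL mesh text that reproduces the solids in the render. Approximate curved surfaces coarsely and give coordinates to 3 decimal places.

solid 
facet normal 0.525 0.731 -0.435
outer loop
vertex 2.473 2.502 -2.926
vertex 2.019 2.582 -3.34
vertex 2.15 2.819 -2.783
endloop
endfacet
facet normal 0.253 -0.171 0.952
outer loop
vertex 2.473 2.502 -2.926
vertex 2.15 2.819 -2.783
vertex 1.341 1.638 -2.78
endloop
endfacet
facet normal 0.525 0.732 -0.435
outer loop
vertex 2.15 2.819 -2.783
vertex 2.019 2.582 -3.34
vertex 1.75 2.997 -2.966
endloop
endfacet
facet normal -0.322 0.223 0.920
outer loop
vertex 2.15 2.819 -2.783
vertex 1.75 2.997 -2.966
vertex 1.341 1.638 -2.78
endloop
endfacet
facet normal 0.526 0.732 -0.434
outer loop
vertex 1.75 2.997 -2.966
vertex 2.019 2.582 -3.34
vertex 1.508 2.932 -3.369
endloop
endfacet
facet normal -0.836 0.313 0.451
outer loop
vertex 1.75 2.997 -2.966
vertex 1.508 2.932 -3.369
vertex 1.341 1.638 -2.78
endloop
endfacet
facet normal 0.525 0.731 -0.435
outer loop
vertex 1.508 2.932 -3.369
vertex 2.019 2.582 -3.34
vertex 1.564 2.662 -3.755
endloop
endfacet
facet normal -0.983 0.047 -0.176
outer loop
vertex 1.508 2.932 -3.369
vertex 1.564 2.662 -3.755
vertex 1.341 1.638 -2.78
endloop
endfacet
facet normal 0.525 0.731 -0.435
outer loop
vertex 1.564 2.662 -3.755
vertex 2.019 2.582 -3.34
vertex 1.887 2.345 -3.898
endloop
endfacet
facet normal -0.680 -0.423 -0.599
outer loop
vertex 1.564 2.662 -3.755
vertex 1.887 2.345 -3.898
vertex 1.341 1.638 -2.78
endloop
endfacet
facet normal 0.525 0.732 -0.435
outer loop
vertex 1.887 2.345 -3.898
vertex 2.019 2.582 -3.34
vertex 2.287 2.167 -3.715
endloop
endfacet
facet normal -0.104 -0.817 -0.567
outer loop
vertex 1.887 2.345 -3.898
vertex 2.287 2.167 -3.715
vertex 1.341 1.638 -2.78
endloop
endfacet
facet normal 0.525 0.732 -0.435
outer loop
vertex 2.287 2.167 -3.715
vertex 2.019 2.582 -3.34
vertex 2.53 2.232 -3.312
endloop
endfacet
facet normal 0.409 -0.907 -0.100
outer loop
vertex 2.287 2.167 -3.715
vertex 2.53 2.232 -3.312
vertex 1.341 1.638 -2.78
endloop
endfacet
facet normal 0.525 0.732 -0.434
outer loop
vertex 2.53 2.232 -3.312
vertex 2.019 2.582 -3.34
vertex 2.473 2.502 -2.926
endloop
endfacet
facet normal 0.557 -0.640 0.530
outer loop
vertex 2.53 2.232 -3.312
vertex 2.473 2.502 -2.926
vertex 1.341 1.638 -2.78
endloop
endfacet
facet normal -0.943 0.332 0.017
outer loop
vertex -3.143 -3.436 2.409
vertex -2.903 -2.81 3.546
vertex -2.907 -2.743 1.978
endloop
endfacet
facet normal -0.182 -0.474 -0.862
outer loop
vertex -1.577 -3.21 1.954
vertex -3.143 -3.436 2.409
vertex -2.907 -2.743 1.978
endloop
endfacet
facet normal -0.943 0.332 0.017
outer loop
vertex -2.907 -2.743 1.978
vertex -2.903 -2.81 3.546
vertex -2.667 -2.117 3.115
endloop
endfacet
facet normal 0.277 0.816 -0.508
outer loop
vertex -2.667 -2.117 3.115
vertex -1.577 -3.21 1.954
vertex -2.907 -2.743 1.978
endloop
endfacet
facet normal -0.277 -0.816 0.508
outer loop
vertex -3.143 -3.436 2.409
vertex -1.573 -3.277 3.522
vertex -2.903 -2.81 3.546
endloop
endfacet
facet normal -0.182 -0.474 -0.862
outer loop
vertex -1.813 -3.903 2.385
vertex -3.143 -3.436 2.409
vertex -1.577 -3.21 1.954
endloop
endfacet
facet normal -0.277 -0.816 0.508
outer loop
vertex -1.813 -3.903 2.385
vertex -1.573 -3.277 3.522
vertex -3.143 -3.436 2.409
endloop
endfacet
facet normal 0.182 0.474 0.862
outer loop
vertex -2.903 -2.81 3.546
vertex -1.573 -3.277 3.522
vertex -2.667 -2.117 3.115
endloop
endfacet
facet normal 0.277 0.816 -0.508
outer loop
vertex -1.337 -2.584 3.091
vertex -1.577 -3.21 1.954
vertex -2.667 -2.117 3.115
endloop
endfacet
facet normal 0.182 0.474 0.862
outer loop
vertex -2.667 -2.117 3.115
vertex -1.573 -3.277 3.522
vertex -1.337 -2.584 3.091
endloop
endfacet
facet normal 0.943 -0.332 -0.017
outer loop
vertex -1.337 -2.584 3.091
vertex -1.813 -3.903 2.385
vertex -1.577 -3.21 1.954
endloop
endfacet
facet normal 0.943 -0.332 -0.017
outer loop
vertex -1.573 -3.277 3.522
vertex -1.813 -3.903 2.385
vertex -1.337 -2.584 3.091
endloop
endfacet

endsolid


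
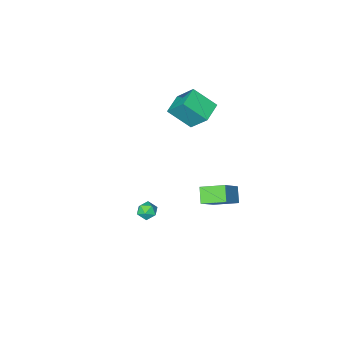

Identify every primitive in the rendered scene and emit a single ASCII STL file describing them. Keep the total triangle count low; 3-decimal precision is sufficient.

solid 
facet normal 0.011 0.824 0.566
outer loop
vertex 3.695 2.898 -0.405
vertex 3.704 2.493 0.184
vertex 4.318 2.694 -0.12
endloop
endfacet
facet normal 0.334 0.941 -0.057
outer loop
vertex 3.695 2.898 -0.405
vertex 4.318 2.694 -0.12
vertex 4.228 2.683 -0.829
endloop
endfacet
facet normal -0.135 0.805 -0.578
outer loop
vertex 3.695 2.898 -0.405
vertex 4.228 2.683 -0.829
vertex 3.558 2.474 -0.963
endloop
endfacet
facet normal -0.748 0.604 -0.275
outer loop
vertex 3.695 2.898 -0.405
vertex 3.558 2.474 -0.963
vertex 3.233 2.356 -0.337
endloop
endfacet
facet normal -0.658 0.616 0.433
outer loop
vertex 3.695 2.898 -0.405
vertex 3.233 2.356 -0.337
vertex 3.704 2.493 0.184
endloop
endfacet
facet normal 0.871 0.477 -0.118
outer loop
vertex 4.228 2.683 -0.829
vertex 4.318 2.694 -0.12
vertex 4.567 2.144 -0.503
endloop
endfacet
facet normal 0.349 0.285 0.893
outer loop
vertex 4.318 2.694 -0.12
vertex 3.704 2.493 0.184
vertex 4.242 2.026 0.123
endloop
endfacet
facet normal -0.734 -0.052 0.677
outer loop
vertex 3.704 2.493 0.184
vertex 3.233 2.356 -0.337
vertex 3.572 1.817 -0.011
endloop
endfacet
facet normal -0.880 -0.071 -0.470
outer loop
vertex 3.233 2.356 -0.337
vertex 3.558 2.474 -0.963
vertex 3.482 1.806 -0.72
endloop
endfacet
facet normal 0.113 0.255 -0.960
outer loop
vertex 3.558 2.474 -0.963
vertex 4.228 2.683 -0.829
vertex 4.096 2.007 -1.024
endloop
endfacet
facet normal 0.748 -0.604 0.275
outer loop
vertex 4.105 1.602 -0.435
vertex 4.567 2.144 -0.503
vertex 4.242 2.026 0.123
endloop
endfacet
facet normal 0.135 -0.805 0.578
outer loop
vertex 4.105 1.602 -0.435
vertex 4.242 2.026 0.123
vertex 3.572 1.817 -0.011
endloop
endfacet
facet normal -0.334 -0.941 0.057
outer loop
vertex 4.105 1.602 -0.435
vertex 3.572 1.817 -0.011
vertex 3.482 1.806 -0.72
endloop
endfacet
facet normal -0.011 -0.824 -0.566
outer loop
vertex 4.105 1.602 -0.435
vertex 3.482 1.806 -0.72
vertex 4.096 2.007 -1.024
endloop
endfacet
facet normal 0.658 -0.616 -0.433
outer loop
vertex 4.105 1.602 -0.435
vertex 4.096 2.007 -1.024
vertex 4.567 2.144 -0.503
endloop
endfacet
facet normal 0.880 0.071 0.470
outer loop
vertex 4.242 2.026 0.123
vertex 4.567 2.144 -0.503
vertex 4.318 2.694 -0.12
endloop
endfacet
facet normal -0.113 -0.255 0.960
outer loop
vertex 3.572 1.817 -0.011
vertex 4.242 2.026 0.123
vertex 3.704 2.493 0.184
endloop
endfacet
facet normal -0.871 -0.477 0.118
outer loop
vertex 3.482 1.806 -0.72
vertex 3.572 1.817 -0.011
vertex 3.233 2.356 -0.337
endloop
endfacet
facet normal -0.349 -0.285 -0.893
outer loop
vertex 4.096 2.007 -1.024
vertex 3.482 1.806 -0.72
vertex 3.558 2.474 -0.963
endloop
endfacet
facet normal 0.734 0.052 -0.677
outer loop
vertex 4.567 2.144 -0.503
vertex 4.096 2.007 -1.024
vertex 4.228 2.683 -0.829
endloop
endfacet
facet normal -0.828 -0.518 0.214
outer loop
vertex -2.201 -2.129 5.257
vertex -3.249 -0.958 4.036
vertex -1.804 -3.414 3.683
endloop
endfacet
facet normal 0.527 -0.588 0.613
outer loop
vertex -0.571 -2.642 3.364
vertex -2.201 -2.129 5.257
vertex -1.804 -3.414 3.683
endloop
endfacet
facet normal -0.828 -0.518 0.215
outer loop
vertex -1.804 -3.414 3.683
vertex -3.249 -0.958 4.036
vertex -2.853 -2.243 2.463
endloop
endfacet
facet normal 0.192 -0.620 -0.760
outer loop
vertex -2.853 -2.243 2.463
vertex -0.571 -2.642 3.364
vertex -1.804 -3.414 3.683
endloop
endfacet
facet normal -0.192 0.621 0.760
outer loop
vertex -2.201 -2.129 5.257
vertex -2.016 -0.186 3.717
vertex -3.249 -0.958 4.036
endloop
endfacet
facet normal 0.527 -0.588 0.613
outer loop
vertex -0.967 -1.357 4.937
vertex -2.201 -2.129 5.257
vertex -0.571 -2.642 3.364
endloop
endfacet
facet normal -0.191 0.621 0.760
outer loop
vertex -0.967 -1.357 4.937
vertex -2.016 -0.186 3.717
vertex -2.201 -2.129 5.257
endloop
endfacet
facet normal -0.527 0.588 -0.613
outer loop
vertex -3.249 -0.958 4.036
vertex -2.016 -0.186 3.717
vertex -2.853 -2.243 2.463
endloop
endfacet
facet normal 0.191 -0.621 -0.760
outer loop
vertex -1.619 -1.471 2.143
vertex -0.571 -2.642 3.364
vertex -2.853 -2.243 2.463
endloop
endfacet
facet normal -0.527 0.588 -0.613
outer loop
vertex -2.853 -2.243 2.463
vertex -2.016 -0.186 3.717
vertex -1.619 -1.471 2.143
endloop
endfacet
facet normal 0.828 0.518 -0.214
outer loop
vertex -1.619 -1.471 2.143
vertex -0.967 -1.357 4.937
vertex -0.571 -2.642 3.364
endloop
endfacet
facet normal 0.828 0.518 -0.214
outer loop
vertex -2.016 -0.186 3.717
vertex -0.967 -1.357 4.937
vertex -1.619 -1.471 2.143
endloop
endfacet
facet normal -0.658 0.673 0.337
outer loop
vertex -4.073 0.364 -3.907
vertex -2.645 1.018 -2.424
vertex -3.62 1.214 -4.719
endloop
endfacet
facet normal -0.661 -0.303 -0.686
outer loop
vertex -2.455 0.022 -5.316
vertex -4.073 0.364 -3.907
vertex -3.62 1.214 -4.719
endloop
endfacet
facet normal -0.658 0.673 0.337
outer loop
vertex -3.62 1.214 -4.719
vertex -2.645 1.018 -2.424
vertex -2.191 1.868 -3.236
endloop
endfacet
facet normal 0.360 0.675 -0.644
outer loop
vertex -2.191 1.868 -3.236
vertex -2.455 0.022 -5.316
vertex -3.62 1.214 -4.719
endloop
endfacet
facet normal -0.360 -0.675 0.644
outer loop
vertex -4.073 0.364 -3.907
vertex -1.48 -0.174 -3.021
vertex -2.645 1.018 -2.424
endloop
endfacet
facet normal -0.662 -0.302 -0.686
outer loop
vertex -2.909 -0.828 -4.504
vertex -4.073 0.364 -3.907
vertex -2.455 0.022 -5.316
endloop
endfacet
facet normal -0.360 -0.674 0.644
outer loop
vertex -2.909 -0.828 -4.504
vertex -1.48 -0.174 -3.021
vertex -4.073 0.364 -3.907
endloop
endfacet
facet normal 0.661 0.303 0.686
outer loop
vertex -2.645 1.018 -2.424
vertex -1.48 -0.174 -3.021
vertex -2.191 1.868 -3.236
endloop
endfacet
facet normal 0.360 0.675 -0.644
outer loop
vertex -1.027 0.676 -3.833
vertex -2.455 0.022 -5.316
vertex -2.191 1.868 -3.236
endloop
endfacet
facet normal 0.662 0.303 0.686
outer loop
vertex -2.191 1.868 -3.236
vertex -1.48 -0.174 -3.021
vertex -1.027 0.676 -3.833
endloop
endfacet
facet normal 0.658 -0.673 -0.337
outer loop
vertex -1.027 0.676 -3.833
vertex -2.909 -0.828 -4.504
vertex -2.455 0.022 -5.316
endloop
endfacet
facet normal 0.658 -0.673 -0.337
outer loop
vertex -1.48 -0.174 -3.021
vertex -2.909 -0.828 -4.504
vertex -1.027 0.676 -3.833
endloop
endfacet

endsolid


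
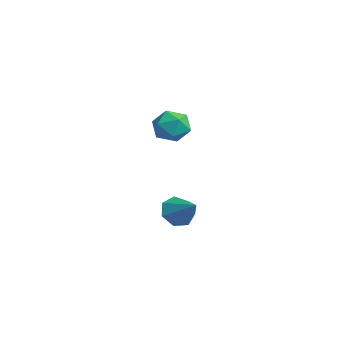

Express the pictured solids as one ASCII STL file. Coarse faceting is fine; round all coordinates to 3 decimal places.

solid 
facet normal -0.824 -0.240 -0.514
outer loop
vertex 2.026 -1.677 -3.89
vertex 1.58 -1.339 -3.333
vertex 1.89 -1.012 -3.982
endloop
endfacet
facet normal 0.846 0.101 -0.524
outer loop
vertex 2.026 -1.677 -3.89
vertex 1.89 -1.012 -3.982
vertex 2.74 -1.001 -2.607
endloop
endfacet
facet normal -0.824 -0.240 -0.514
outer loop
vertex 1.89 -1.012 -3.982
vertex 1.58 -1.339 -3.333
vertex 1.52 -0.592 -3.585
endloop
endfacet
facet normal 0.529 0.781 -0.333
outer loop
vertex 1.89 -1.012 -3.982
vertex 1.52 -0.592 -3.585
vertex 2.74 -1.001 -2.607
endloop
endfacet
facet normal -0.823 -0.240 -0.515
outer loop
vertex 1.52 -0.592 -3.585
vertex 1.58 -1.339 -3.333
vertex 1.195 -0.735 -2.999
endloop
endfacet
facet normal 0.092 0.954 0.284
outer loop
vertex 1.52 -0.592 -3.585
vertex 1.195 -0.735 -2.999
vertex 2.74 -1.001 -2.607
endloop
endfacet
facet normal -0.823 -0.240 -0.515
outer loop
vertex 1.195 -0.735 -2.999
vertex 1.58 -1.339 -3.333
vertex 1.159 -1.332 -2.664
endloop
endfacet
facet normal -0.134 0.491 0.861
outer loop
vertex 1.195 -0.735 -2.999
vertex 1.159 -1.332 -2.664
vertex 2.74 -1.001 -2.607
endloop
endfacet
facet normal -0.823 -0.239 -0.515
outer loop
vertex 1.159 -1.332 -2.664
vertex 1.58 -1.339 -3.333
vertex 1.44 -1.934 -2.833
endloop
endfacet
facet normal 0.020 -0.262 0.965
outer loop
vertex 1.159 -1.332 -2.664
vertex 1.44 -1.934 -2.833
vertex 2.74 -1.001 -2.607
endloop
endfacet
facet normal -0.823 -0.239 -0.515
outer loop
vertex 1.44 -1.934 -2.833
vertex 1.58 -1.339 -3.333
vertex 1.826 -2.088 -3.378
endloop
endfacet
facet normal 0.438 -0.735 0.518
outer loop
vertex 1.44 -1.934 -2.833
vertex 1.826 -2.088 -3.378
vertex 2.74 -1.001 -2.607
endloop
endfacet
facet normal -0.824 -0.240 -0.514
outer loop
vertex 1.826 -2.088 -3.378
vertex 1.58 -1.339 -3.333
vertex 2.026 -1.677 -3.89
endloop
endfacet
facet normal 0.806 -0.574 -0.146
outer loop
vertex 1.826 -2.088 -3.378
vertex 2.026 -1.677 -3.89
vertex 2.74 -1.001 -2.607
endloop
endfacet
facet normal 0.237 0.278 0.931
outer loop
vertex -3.255 0.824 0.193
vertex -3.387 -0.044 0.486
vertex -2.551 0.224 0.193
endloop
endfacet
facet normal 0.579 0.680 0.450
outer loop
vertex -3.255 0.824 0.193
vertex -2.551 0.224 0.193
vertex -2.669 0.798 -0.522
endloop
endfacet
facet normal 0.090 0.995 0.038
outer loop
vertex -3.255 0.824 0.193
vertex -2.669 0.798 -0.522
vertex -3.578 0.886 -0.671
endloop
endfacet
facet normal -0.555 0.789 0.264
outer loop
vertex -3.255 0.824 0.193
vertex -3.578 0.886 -0.671
vertex -4.022 0.365 -0.048
endloop
endfacet
facet normal -0.463 0.346 0.816
outer loop
vertex -3.255 0.824 0.193
vertex -4.022 0.365 -0.048
vertex -3.387 -0.044 0.486
endloop
endfacet
facet normal 0.968 0.247 0.038
outer loop
vertex -2.669 0.798 -0.522
vertex -2.551 0.224 0.193
vertex -2.438 -0.085 -0.672
endloop
endfacet
facet normal 0.415 -0.403 0.815
outer loop
vertex -2.551 0.224 0.193
vertex -3.387 -0.044 0.486
vertex -2.882 -0.606 -0.049
endloop
endfacet
facet normal -0.719 -0.295 0.629
outer loop
vertex -3.387 -0.044 0.486
vertex -4.022 0.365 -0.048
vertex -3.791 -0.518 -0.198
endloop
endfacet
facet normal -0.867 0.423 -0.264
outer loop
vertex -4.022 0.365 -0.048
vertex -3.578 0.886 -0.671
vertex -3.909 0.056 -0.913
endloop
endfacet
facet normal 0.176 0.757 -0.629
outer loop
vertex -3.578 0.886 -0.671
vertex -2.669 0.798 -0.522
vertex -3.073 0.324 -1.206
endloop
endfacet
facet normal 0.555 -0.789 -0.264
outer loop
vertex -3.205 -0.544 -0.913
vertex -2.438 -0.085 -0.672
vertex -2.882 -0.606 -0.049
endloop
endfacet
facet normal -0.090 -0.995 -0.038
outer loop
vertex -3.205 -0.544 -0.913
vertex -2.882 -0.606 -0.049
vertex -3.791 -0.518 -0.198
endloop
endfacet
facet normal -0.579 -0.680 -0.450
outer loop
vertex -3.205 -0.544 -0.913
vertex -3.791 -0.518 -0.198
vertex -3.909 0.056 -0.913
endloop
endfacet
facet normal -0.237 -0.278 -0.931
outer loop
vertex -3.205 -0.544 -0.913
vertex -3.909 0.056 -0.913
vertex -3.073 0.324 -1.206
endloop
endfacet
facet normal 0.463 -0.346 -0.816
outer loop
vertex -3.205 -0.544 -0.913
vertex -3.073 0.324 -1.206
vertex -2.438 -0.085 -0.672
endloop
endfacet
facet normal 0.867 -0.423 0.264
outer loop
vertex -2.882 -0.606 -0.049
vertex -2.438 -0.085 -0.672
vertex -2.551 0.224 0.193
endloop
endfacet
facet normal -0.176 -0.757 0.629
outer loop
vertex -3.791 -0.518 -0.198
vertex -2.882 -0.606 -0.049
vertex -3.387 -0.044 0.486
endloop
endfacet
facet normal -0.968 -0.247 -0.038
outer loop
vertex -3.909 0.056 -0.913
vertex -3.791 -0.518 -0.198
vertex -4.022 0.365 -0.048
endloop
endfacet
facet normal -0.415 0.403 -0.815
outer loop
vertex -3.073 0.324 -1.206
vertex -3.909 0.056 -0.913
vertex -3.578 0.886 -0.671
endloop
endfacet
facet normal 0.719 0.295 -0.629
outer loop
vertex -2.438 -0.085 -0.672
vertex -3.073 0.324 -1.206
vertex -2.669 0.798 -0.522
endloop
endfacet

endsolid


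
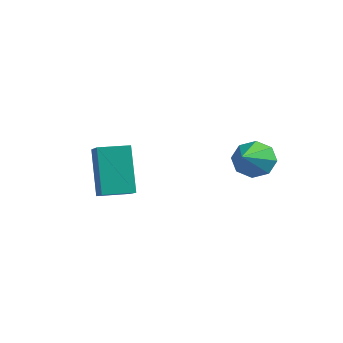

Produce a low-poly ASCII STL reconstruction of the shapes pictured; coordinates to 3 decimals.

solid 
facet normal -0.459 0.765 -0.451
outer loop
vertex -0.838 3.904 1.325
vertex -1.156 3.422 0.831
vertex -1.352 3.704 1.509
endloop
endfacet
facet normal 0.244 0.238 0.940
outer loop
vertex -0.838 3.904 1.325
vertex -1.352 3.704 1.509
vertex -0.304 1.998 1.669
endloop
endfacet
facet normal -0.459 0.766 -0.451
outer loop
vertex -1.352 3.704 1.509
vertex -1.156 3.422 0.831
vertex -1.752 3.339 1.296
endloop
endfacet
facet normal -0.365 -0.138 0.921
outer loop
vertex -1.352 3.704 1.509
vertex -1.752 3.339 1.296
vertex -0.304 1.998 1.669
endloop
endfacet
facet normal -0.458 0.766 -0.450
outer loop
vertex -1.752 3.339 1.296
vertex -1.156 3.422 0.831
vertex -1.803 3.023 0.81
endloop
endfacet
facet normal -0.665 -0.592 0.455
outer loop
vertex -1.752 3.339 1.296
vertex -1.803 3.023 0.81
vertex -0.304 1.998 1.669
endloop
endfacet
facet normal -0.458 0.766 -0.450
outer loop
vertex -1.803 3.023 0.81
vertex -1.156 3.422 0.831
vertex -1.475 2.941 0.337
endloop
endfacet
facet normal -0.480 -0.857 -0.185
outer loop
vertex -1.803 3.023 0.81
vertex -1.475 2.941 0.337
vertex -0.304 1.998 1.669
endloop
endfacet
facet normal -0.459 0.766 -0.450
outer loop
vertex -1.475 2.941 0.337
vertex -1.156 3.422 0.831
vertex -0.961 3.141 0.153
endloop
endfacet
facet normal 0.080 -0.779 -0.622
outer loop
vertex -1.475 2.941 0.337
vertex -0.961 3.141 0.153
vertex -0.304 1.998 1.669
endloop
endfacet
facet normal -0.458 0.767 -0.450
outer loop
vertex -0.961 3.141 0.153
vertex -1.156 3.422 0.831
vertex -0.561 3.505 0.366
endloop
endfacet
facet normal 0.688 -0.404 -0.603
outer loop
vertex -0.961 3.141 0.153
vertex -0.561 3.505 0.366
vertex -0.304 1.998 1.669
endloop
endfacet
facet normal -0.459 0.765 -0.451
outer loop
vertex -0.561 3.505 0.366
vertex -1.156 3.422 0.831
vertex -0.51 3.822 0.852
endloop
endfacet
facet normal 0.989 0.050 -0.137
outer loop
vertex -0.561 3.505 0.366
vertex -0.51 3.822 0.852
vertex -0.304 1.998 1.669
endloop
endfacet
facet normal -0.459 0.765 -0.451
outer loop
vertex -0.51 3.822 0.852
vertex -1.156 3.422 0.831
vertex -0.838 3.904 1.325
endloop
endfacet
facet normal 0.804 0.316 0.503
outer loop
vertex -0.51 3.822 0.852
vertex -0.838 3.904 1.325
vertex -0.304 1.998 1.669
endloop
endfacet
facet normal -0.763 0.454 -0.461
outer loop
vertex -4.655 -0.439 1.309
vertex -4.094 0.496 1.302
vertex -3.905 -0.9 -0.386
endloop
endfacet
facet normal -0.515 -0.857 0.006
outer loop
vertex -3.006 -1.436 0.158
vertex -4.655 -0.439 1.309
vertex -3.905 -0.9 -0.386
endloop
endfacet
facet normal -0.763 0.454 -0.461
outer loop
vertex -3.905 -0.9 -0.386
vertex -4.094 0.496 1.302
vertex -3.345 0.034 -0.393
endloop
endfacet
facet normal 0.393 -0.242 -0.887
outer loop
vertex -3.345 0.034 -0.393
vertex -3.006 -1.436 0.158
vertex -3.905 -0.9 -0.386
endloop
endfacet
facet normal -0.393 0.242 0.887
outer loop
vertex -4.655 -0.439 1.309
vertex -3.195 -0.04 1.846
vertex -4.094 0.496 1.302
endloop
endfacet
facet normal -0.514 -0.858 0.007
outer loop
vertex -3.755 -0.974 1.853
vertex -4.655 -0.439 1.309
vertex -3.006 -1.436 0.158
endloop
endfacet
facet normal -0.393 0.242 0.887
outer loop
vertex -3.755 -0.974 1.853
vertex -3.195 -0.04 1.846
vertex -4.655 -0.439 1.309
endloop
endfacet
facet normal 0.515 0.857 -0.006
outer loop
vertex -4.094 0.496 1.302
vertex -3.195 -0.04 1.846
vertex -3.345 0.034 -0.393
endloop
endfacet
facet normal 0.392 -0.242 -0.887
outer loop
vertex -2.445 -0.501 0.151
vertex -3.006 -1.436 0.158
vertex -3.345 0.034 -0.393
endloop
endfacet
facet normal 0.514 0.858 -0.006
outer loop
vertex -3.345 0.034 -0.393
vertex -3.195 -0.04 1.846
vertex -2.445 -0.501 0.151
endloop
endfacet
facet normal 0.763 -0.454 0.461
outer loop
vertex -2.445 -0.501 0.151
vertex -3.755 -0.974 1.853
vertex -3.006 -1.436 0.158
endloop
endfacet
facet normal 0.763 -0.454 0.461
outer loop
vertex -3.195 -0.04 1.846
vertex -3.755 -0.974 1.853
vertex -2.445 -0.501 0.151
endloop
endfacet

endsolid


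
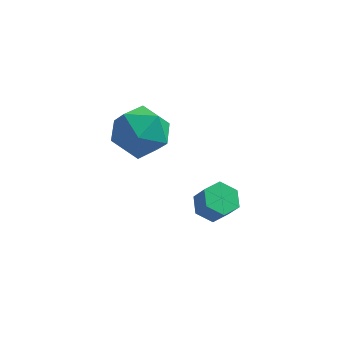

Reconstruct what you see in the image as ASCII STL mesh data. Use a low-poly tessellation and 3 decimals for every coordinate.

solid 
facet normal 0.087 -0.386 0.918
outer loop
vertex 0.068 -3.695 3.35
vertex -1.117 -3.873 3.387
vertex -0.395 -4.729 2.959
endloop
endfacet
facet normal 0.677 -0.505 0.536
outer loop
vertex 0.068 -3.695 3.35
vertex -0.395 -4.729 2.959
vertex 0.487 -4.198 2.346
endloop
endfacet
facet normal 0.936 0.127 0.327
outer loop
vertex 0.068 -3.695 3.35
vertex 0.487 -4.198 2.346
vertex 0.31 -3.013 2.394
endloop
endfacet
facet normal 0.507 0.636 0.582
outer loop
vertex 0.068 -3.695 3.35
vertex 0.31 -3.013 2.394
vertex -0.681 -2.813 3.038
endloop
endfacet
facet normal -0.018 0.320 0.947
outer loop
vertex 0.068 -3.695 3.35
vertex -0.681 -2.813 3.038
vertex -1.117 -3.873 3.387
endloop
endfacet
facet normal 0.490 -0.870 -0.049
outer loop
vertex 0.487 -4.198 2.346
vertex -0.395 -4.729 2.959
vertex -0.439 -4.687 1.762
endloop
endfacet
facet normal -0.464 -0.677 0.572
outer loop
vertex -0.395 -4.729 2.959
vertex -1.117 -3.873 3.387
vertex -1.43 -4.487 2.406
endloop
endfacet
facet normal -0.635 0.464 0.618
outer loop
vertex -1.117 -3.873 3.387
vertex -0.681 -2.813 3.038
vertex -1.607 -3.302 2.454
endloop
endfacet
facet normal 0.214 0.976 0.026
outer loop
vertex -0.681 -2.813 3.038
vertex 0.31 -3.013 2.394
vertex -0.725 -2.771 1.841
endloop
endfacet
facet normal 0.910 0.152 -0.385
outer loop
vertex 0.31 -3.013 2.394
vertex 0.487 -4.198 2.346
vertex -0.003 -3.627 1.413
endloop
endfacet
facet normal -0.507 -0.636 -0.582
outer loop
vertex -1.188 -3.805 1.45
vertex -0.439 -4.687 1.762
vertex -1.43 -4.487 2.406
endloop
endfacet
facet normal -0.936 -0.127 -0.327
outer loop
vertex -1.188 -3.805 1.45
vertex -1.43 -4.487 2.406
vertex -1.607 -3.302 2.454
endloop
endfacet
facet normal -0.677 0.505 -0.536
outer loop
vertex -1.188 -3.805 1.45
vertex -1.607 -3.302 2.454
vertex -0.725 -2.771 1.841
endloop
endfacet
facet normal -0.087 0.386 -0.918
outer loop
vertex -1.188 -3.805 1.45
vertex -0.725 -2.771 1.841
vertex -0.003 -3.627 1.413
endloop
endfacet
facet normal 0.018 -0.320 -0.947
outer loop
vertex -1.188 -3.805 1.45
vertex -0.003 -3.627 1.413
vertex -0.439 -4.687 1.762
endloop
endfacet
facet normal -0.214 -0.976 -0.026
outer loop
vertex -1.43 -4.487 2.406
vertex -0.439 -4.687 1.762
vertex -0.395 -4.729 2.959
endloop
endfacet
facet normal -0.910 -0.152 0.385
outer loop
vertex -1.607 -3.302 2.454
vertex -1.43 -4.487 2.406
vertex -1.117 -3.873 3.387
endloop
endfacet
facet normal -0.490 0.870 0.049
outer loop
vertex -0.725 -2.771 1.841
vertex -1.607 -3.302 2.454
vertex -0.681 -2.813 3.038
endloop
endfacet
facet normal 0.464 0.677 -0.572
outer loop
vertex -0.003 -3.627 1.413
vertex -0.725 -2.771 1.841
vertex 0.31 -3.013 2.394
endloop
endfacet
facet normal 0.635 -0.464 -0.618
outer loop
vertex -0.439 -4.687 1.762
vertex -0.003 -3.627 1.413
vertex 0.487 -4.198 2.346
endloop
endfacet
facet normal -0.449 0.338 -0.827
outer loop
vertex 2.249 -2.299 -2.154
vertex 1.801 -2.887 -2.151
vertex 1.604 -2.271 -1.792
endloop
endfacet
facet normal 0.197 0.940 0.278
outer loop
vertex 2.249 -2.299 -2.154
vertex 1.604 -2.271 -1.792
vertex 2.708 -2.644 -1.311
endloop
endfacet
facet normal 0.197 0.940 0.278
outer loop
vertex 2.708 -2.644 -1.311
vertex 1.604 -2.271 -1.792
vertex 2.063 -2.616 -0.949
endloop
endfacet
facet normal 0.449 -0.340 0.826
outer loop
vertex 2.708 -2.644 -1.311
vertex 2.063 -2.616 -0.949
vertex 2.259 -3.233 -1.309
endloop
endfacet
facet normal -0.450 0.338 -0.827
outer loop
vertex 1.604 -2.271 -1.792
vertex 1.801 -2.887 -2.151
vertex 1.156 -2.86 -1.789
endloop
endfacet
facet normal -0.656 0.502 0.563
outer loop
vertex 1.604 -2.271 -1.792
vertex 1.156 -2.86 -1.789
vertex 2.063 -2.616 -0.949
endloop
endfacet
facet normal -0.656 0.502 0.563
outer loop
vertex 2.063 -2.616 -0.949
vertex 1.156 -2.86 -1.789
vertex 1.615 -3.205 -0.946
endloop
endfacet
facet normal 0.451 -0.339 0.826
outer loop
vertex 2.063 -2.616 -0.949
vertex 1.615 -3.205 -0.946
vertex 2.259 -3.233 -1.309
endloop
endfacet
facet normal -0.449 0.340 -0.826
outer loop
vertex 1.156 -2.86 -1.789
vertex 1.801 -2.887 -2.151
vertex 1.352 -3.476 -2.149
endloop
endfacet
facet normal -0.853 -0.438 0.285
outer loop
vertex 1.156 -2.86 -1.789
vertex 1.352 -3.476 -2.149
vertex 1.615 -3.205 -0.946
endloop
endfacet
facet normal -0.853 -0.438 0.285
outer loop
vertex 1.615 -3.205 -0.946
vertex 1.352 -3.476 -2.149
vertex 1.811 -3.821 -1.306
endloop
endfacet
facet normal 0.451 -0.339 0.826
outer loop
vertex 1.615 -3.205 -0.946
vertex 1.811 -3.821 -1.306
vertex 2.259 -3.233 -1.309
endloop
endfacet
facet normal -0.449 0.340 -0.826
outer loop
vertex 1.352 -3.476 -2.149
vertex 1.801 -2.887 -2.151
vertex 1.997 -3.504 -2.511
endloop
endfacet
facet normal -0.197 -0.940 -0.278
outer loop
vertex 1.352 -3.476 -2.149
vertex 1.997 -3.504 -2.511
vertex 1.811 -3.821 -1.306
endloop
endfacet
facet normal -0.197 -0.940 -0.278
outer loop
vertex 1.811 -3.821 -1.306
vertex 1.997 -3.504 -2.511
vertex 2.456 -3.849 -1.668
endloop
endfacet
facet normal 0.449 -0.338 0.827
outer loop
vertex 1.811 -3.821 -1.306
vertex 2.456 -3.849 -1.668
vertex 2.259 -3.233 -1.309
endloop
endfacet
facet normal -0.451 0.339 -0.826
outer loop
vertex 1.997 -3.504 -2.511
vertex 1.801 -2.887 -2.151
vertex 2.445 -2.915 -2.514
endloop
endfacet
facet normal 0.656 -0.502 -0.563
outer loop
vertex 1.997 -3.504 -2.511
vertex 2.445 -2.915 -2.514
vertex 2.456 -3.849 -1.668
endloop
endfacet
facet normal 0.656 -0.502 -0.563
outer loop
vertex 2.456 -3.849 -1.668
vertex 2.445 -2.915 -2.514
vertex 2.904 -3.26 -1.671
endloop
endfacet
facet normal 0.450 -0.338 0.827
outer loop
vertex 2.456 -3.849 -1.668
vertex 2.904 -3.26 -1.671
vertex 2.259 -3.233 -1.309
endloop
endfacet
facet normal -0.451 0.339 -0.826
outer loop
vertex 2.445 -2.915 -2.514
vertex 1.801 -2.887 -2.151
vertex 2.249 -2.299 -2.154
endloop
endfacet
facet normal 0.853 0.438 -0.285
outer loop
vertex 2.445 -2.915 -2.514
vertex 2.249 -2.299 -2.154
vertex 2.904 -3.26 -1.671
endloop
endfacet
facet normal 0.853 0.438 -0.285
outer loop
vertex 2.904 -3.26 -1.671
vertex 2.249 -2.299 -2.154
vertex 2.708 -2.644 -1.311
endloop
endfacet
facet normal 0.449 -0.340 0.826
outer loop
vertex 2.904 -3.26 -1.671
vertex 2.708 -2.644 -1.311
vertex 2.259 -3.233 -1.309
endloop
endfacet

endsolid


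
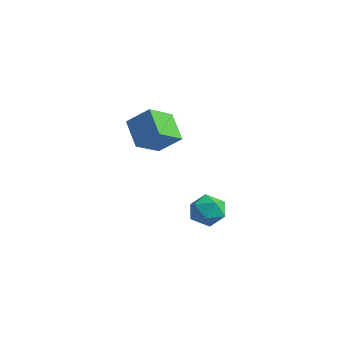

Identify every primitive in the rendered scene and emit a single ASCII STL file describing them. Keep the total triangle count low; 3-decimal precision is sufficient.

solid 
facet normal 0.183 0.445 0.877
outer loop
vertex -1.912 0.821 -2.464
vertex -2.618 0.083 -1.942
vertex -1.504 -0.166 -2.048
endloop
endfacet
facet normal 0.748 0.495 0.442
outer loop
vertex -1.912 0.821 -2.464
vertex -1.504 -0.166 -2.048
vertex -1.152 0.214 -3.07
endloop
endfacet
facet normal 0.539 0.828 -0.154
outer loop
vertex -1.912 0.821 -2.464
vertex -1.152 0.214 -3.07
vertex -2.047 0.699 -3.595
endloop
endfacet
facet normal -0.155 0.984 -0.088
outer loop
vertex -1.912 0.821 -2.464
vertex -2.047 0.699 -3.595
vertex -2.953 0.618 -2.898
endloop
endfacet
facet normal -0.375 0.747 0.549
outer loop
vertex -1.912 0.821 -2.464
vertex -2.953 0.618 -2.898
vertex -2.618 0.083 -1.942
endloop
endfacet
facet normal 0.950 -0.165 0.266
outer loop
vertex -1.152 0.214 -3.07
vertex -1.504 -0.166 -2.048
vertex -1.387 -0.898 -2.922
endloop
endfacet
facet normal 0.037 -0.247 0.968
outer loop
vertex -1.504 -0.166 -2.048
vertex -2.618 0.083 -1.942
vertex -2.293 -0.979 -2.225
endloop
endfacet
facet normal -0.866 0.241 0.438
outer loop
vertex -2.618 0.083 -1.942
vertex -2.953 0.618 -2.898
vertex -3.188 -0.494 -2.75
endloop
endfacet
facet normal -0.511 0.624 -0.591
outer loop
vertex -2.953 0.618 -2.898
vertex -2.047 0.699 -3.595
vertex -2.836 -0.114 -3.772
endloop
endfacet
facet normal 0.611 0.373 -0.698
outer loop
vertex -2.047 0.699 -3.595
vertex -1.152 0.214 -3.07
vertex -1.722 -0.363 -3.878
endloop
endfacet
facet normal 0.155 -0.984 0.088
outer loop
vertex -2.428 -1.101 -3.356
vertex -1.387 -0.898 -2.922
vertex -2.293 -0.979 -2.225
endloop
endfacet
facet normal -0.539 -0.828 0.154
outer loop
vertex -2.428 -1.101 -3.356
vertex -2.293 -0.979 -2.225
vertex -3.188 -0.494 -2.75
endloop
endfacet
facet normal -0.748 -0.495 -0.442
outer loop
vertex -2.428 -1.101 -3.356
vertex -3.188 -0.494 -2.75
vertex -2.836 -0.114 -3.772
endloop
endfacet
facet normal -0.183 -0.445 -0.877
outer loop
vertex -2.428 -1.101 -3.356
vertex -2.836 -0.114 -3.772
vertex -1.722 -0.363 -3.878
endloop
endfacet
facet normal 0.375 -0.747 -0.549
outer loop
vertex -2.428 -1.101 -3.356
vertex -1.722 -0.363 -3.878
vertex -1.387 -0.898 -2.922
endloop
endfacet
facet normal 0.511 -0.624 0.591
outer loop
vertex -2.293 -0.979 -2.225
vertex -1.387 -0.898 -2.922
vertex -1.504 -0.166 -2.048
endloop
endfacet
facet normal -0.611 -0.373 0.698
outer loop
vertex -3.188 -0.494 -2.75
vertex -2.293 -0.979 -2.225
vertex -2.618 0.083 -1.942
endloop
endfacet
facet normal -0.950 0.165 -0.266
outer loop
vertex -2.836 -0.114 -3.772
vertex -3.188 -0.494 -2.75
vertex -2.953 0.618 -2.898
endloop
endfacet
facet normal -0.037 0.247 -0.968
outer loop
vertex -1.722 -0.363 -3.878
vertex -2.836 -0.114 -3.772
vertex -2.047 0.699 -3.595
endloop
endfacet
facet normal 0.866 -0.241 -0.438
outer loop
vertex -1.387 -0.898 -2.922
vertex -1.722 -0.363 -3.878
vertex -1.152 0.214 -3.07
endloop
endfacet
facet normal -0.652 -0.405 -0.641
outer loop
vertex -3.202 -4.126 2.69
vertex -4.642 -3.639 3.846
vertex -3.353 -2.502 1.817
endloop
endfacet
facet normal 0.754 -0.255 -0.605
outer loop
vertex -2.258 -1.821 2.894
vertex -3.202 -4.126 2.69
vertex -3.353 -2.502 1.817
endloop
endfacet
facet normal -0.652 -0.405 -0.641
outer loop
vertex -3.353 -2.502 1.817
vertex -4.642 -3.639 3.846
vertex -4.793 -2.015 2.973
endloop
endfacet
facet normal -0.082 0.878 -0.472
outer loop
vertex -4.793 -2.015 2.973
vertex -2.258 -1.821 2.894
vertex -3.353 -2.502 1.817
endloop
endfacet
facet normal 0.082 -0.878 0.472
outer loop
vertex -3.202 -4.126 2.69
vertex -3.547 -2.958 4.923
vertex -4.642 -3.639 3.846
endloop
endfacet
facet normal 0.754 -0.255 -0.605
outer loop
vertex -2.107 -3.445 3.767
vertex -3.202 -4.126 2.69
vertex -2.258 -1.821 2.894
endloop
endfacet
facet normal 0.082 -0.878 0.472
outer loop
vertex -2.107 -3.445 3.767
vertex -3.547 -2.958 4.923
vertex -3.202 -4.126 2.69
endloop
endfacet
facet normal -0.754 0.255 0.605
outer loop
vertex -4.642 -3.639 3.846
vertex -3.547 -2.958 4.923
vertex -4.793 -2.015 2.973
endloop
endfacet
facet normal -0.082 0.878 -0.472
outer loop
vertex -3.698 -1.334 4.05
vertex -2.258 -1.821 2.894
vertex -4.793 -2.015 2.973
endloop
endfacet
facet normal -0.754 0.255 0.605
outer loop
vertex -4.793 -2.015 2.973
vertex -3.547 -2.958 4.923
vertex -3.698 -1.334 4.05
endloop
endfacet
facet normal 0.652 0.405 0.641
outer loop
vertex -3.698 -1.334 4.05
vertex -2.107 -3.445 3.767
vertex -2.258 -1.821 2.894
endloop
endfacet
facet normal 0.652 0.405 0.641
outer loop
vertex -3.547 -2.958 4.923
vertex -2.107 -3.445 3.767
vertex -3.698 -1.334 4.05
endloop
endfacet

endsolid


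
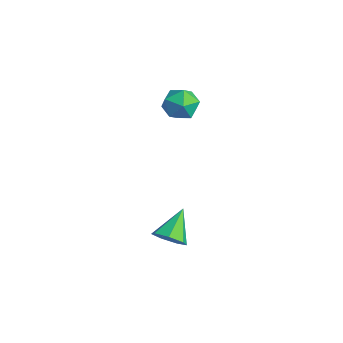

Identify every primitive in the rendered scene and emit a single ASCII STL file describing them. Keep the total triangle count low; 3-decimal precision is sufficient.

solid 
facet normal -0.533 0.793 -0.294
outer loop
vertex -1.792 1.117 1.958
vertex -2.581 0.622 2.052
vertex -2.248 1.114 2.775
endloop
endfacet
facet normal 0.064 0.997 0.039
outer loop
vertex -1.792 1.117 1.958
vertex -2.248 1.114 2.775
vertex -1.314 1.055 2.76
endloop
endfacet
facet normal 0.619 0.720 -0.314
outer loop
vertex -1.792 1.117 1.958
vertex -1.314 1.055 2.76
vertex -1.07 0.526 2.028
endloop
endfacet
facet normal 0.366 0.345 -0.864
outer loop
vertex -1.792 1.117 1.958
vertex -1.07 0.526 2.028
vertex -1.852 0.258 1.59
endloop
endfacet
facet normal -0.346 0.390 -0.853
outer loop
vertex -1.792 1.117 1.958
vertex -1.852 0.258 1.59
vertex -2.581 0.622 2.052
endloop
endfacet
facet normal 0.056 0.717 0.695
outer loop
vertex -1.314 1.055 2.76
vertex -2.248 1.114 2.775
vertex -1.808 0.522 3.35
endloop
endfacet
facet normal -0.909 0.386 0.156
outer loop
vertex -2.248 1.114 2.775
vertex -2.581 0.622 2.052
vertex -2.59 0.254 2.912
endloop
endfacet
facet normal -0.607 -0.266 -0.749
outer loop
vertex -2.581 0.622 2.052
vertex -1.852 0.258 1.59
vertex -2.346 -0.275 2.18
endloop
endfacet
facet normal 0.545 -0.339 -0.766
outer loop
vertex -1.852 0.258 1.59
vertex -1.07 0.526 2.028
vertex -1.412 -0.334 2.165
endloop
endfacet
facet normal 0.955 0.268 0.125
outer loop
vertex -1.07 0.526 2.028
vertex -1.314 1.055 2.76
vertex -1.079 0.158 2.888
endloop
endfacet
facet normal -0.366 -0.345 0.864
outer loop
vertex -1.868 -0.337 2.982
vertex -1.808 0.522 3.35
vertex -2.59 0.254 2.912
endloop
endfacet
facet normal -0.619 -0.720 0.314
outer loop
vertex -1.868 -0.337 2.982
vertex -2.59 0.254 2.912
vertex -2.346 -0.275 2.18
endloop
endfacet
facet normal -0.064 -0.997 -0.039
outer loop
vertex -1.868 -0.337 2.982
vertex -2.346 -0.275 2.18
vertex -1.412 -0.334 2.165
endloop
endfacet
facet normal 0.533 -0.793 0.294
outer loop
vertex -1.868 -0.337 2.982
vertex -1.412 -0.334 2.165
vertex -1.079 0.158 2.888
endloop
endfacet
facet normal 0.346 -0.390 0.853
outer loop
vertex -1.868 -0.337 2.982
vertex -1.079 0.158 2.888
vertex -1.808 0.522 3.35
endloop
endfacet
facet normal -0.545 0.339 0.766
outer loop
vertex -2.59 0.254 2.912
vertex -1.808 0.522 3.35
vertex -2.248 1.114 2.775
endloop
endfacet
facet normal -0.955 -0.268 -0.125
outer loop
vertex -2.346 -0.275 2.18
vertex -2.59 0.254 2.912
vertex -2.581 0.622 2.052
endloop
endfacet
facet normal -0.056 -0.717 -0.695
outer loop
vertex -1.412 -0.334 2.165
vertex -2.346 -0.275 2.18
vertex -1.852 0.258 1.59
endloop
endfacet
facet normal 0.909 -0.386 -0.156
outer loop
vertex -1.079 0.158 2.888
vertex -1.412 -0.334 2.165
vertex -1.07 0.526 2.028
endloop
endfacet
facet normal 0.607 0.266 0.749
outer loop
vertex -1.808 0.522 3.35
vertex -1.079 0.158 2.888
vertex -1.314 1.055 2.76
endloop
endfacet
facet normal 0.481 -0.620 -0.620
outer loop
vertex 4.082 -2.106 -1.494
vertex 3.697 -2.72 -1.179
vertex 3.487 -2.269 -1.793
endloop
endfacet
facet normal -0.082 0.934 -0.347
outer loop
vertex 4.082 -2.106 -1.494
vertex 3.487 -2.269 -1.793
vertex 2.923 -1.72 -0.181
endloop
endfacet
facet normal 0.480 -0.621 -0.620
outer loop
vertex 3.487 -2.269 -1.793
vertex 3.697 -2.72 -1.179
vertex 3.05 -2.771 -1.629
endloop
endfacet
facet normal -0.745 0.507 -0.433
outer loop
vertex 3.487 -2.269 -1.793
vertex 3.05 -2.771 -1.629
vertex 2.923 -1.72 -0.181
endloop
endfacet
facet normal 0.480 -0.620 -0.620
outer loop
vertex 3.05 -2.771 -1.629
vertex 3.697 -2.72 -1.179
vertex 3.1 -3.235 -1.126
endloop
endfacet
facet normal -0.994 -0.113 -0.005
outer loop
vertex 3.05 -2.771 -1.629
vertex 3.1 -3.235 -1.126
vertex 2.923 -1.72 -0.181
endloop
endfacet
facet normal 0.481 -0.621 -0.619
outer loop
vertex 3.1 -3.235 -1.126
vertex 3.697 -2.72 -1.179
vertex 3.6 -3.31 -0.663
endloop
endfacet
facet normal -0.640 -0.459 0.616
outer loop
vertex 3.1 -3.235 -1.126
vertex 3.6 -3.31 -0.663
vertex 2.923 -1.72 -0.181
endloop
endfacet
facet normal 0.481 -0.621 -0.619
outer loop
vertex 3.6 -3.31 -0.663
vertex 3.697 -2.72 -1.179
vertex 4.173 -2.941 -0.588
endloop
endfacet
facet normal 0.049 -0.271 0.961
outer loop
vertex 3.6 -3.31 -0.663
vertex 4.173 -2.941 -0.588
vertex 2.923 -1.72 -0.181
endloop
endfacet
facet normal 0.481 -0.620 -0.620
outer loop
vertex 4.173 -2.941 -0.588
vertex 3.697 -2.72 -1.179
vertex 4.387 -2.405 -0.958
endloop
endfacet
facet normal 0.555 0.311 0.772
outer loop
vertex 4.173 -2.941 -0.588
vertex 4.387 -2.405 -0.958
vertex 2.923 -1.72 -0.181
endloop
endfacet
facet normal 0.481 -0.620 -0.620
outer loop
vertex 4.387 -2.405 -0.958
vertex 3.697 -2.72 -1.179
vertex 4.082 -2.106 -1.494
endloop
endfacet
facet normal 0.497 0.847 0.190
outer loop
vertex 4.387 -2.405 -0.958
vertex 4.082 -2.106 -1.494
vertex 2.923 -1.72 -0.181
endloop
endfacet

endsolid
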